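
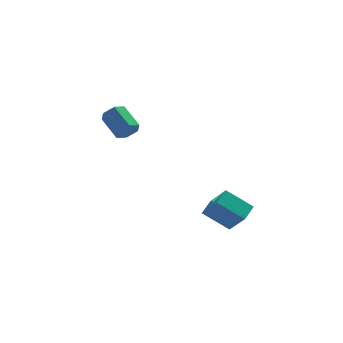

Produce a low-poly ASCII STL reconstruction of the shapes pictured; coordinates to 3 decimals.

solid 
facet normal 0.404 -0.773 -0.490
outer loop
vertex -0.656 2.329 3.848
vertex -1.279 2.277 3.416
vertex -0.7 2.719 3.196
endloop
endfacet
facet normal 0.913 0.374 0.162
outer loop
vertex -0.656 2.329 3.848
vertex -0.7 2.719 3.196
vertex -1.338 3.635 4.676
endloop
endfacet
facet normal 0.913 0.375 0.161
outer loop
vertex -1.338 3.635 4.676
vertex -0.7 2.719 3.196
vertex -1.383 4.024 4.025
endloop
endfacet
facet normal -0.404 0.773 0.490
outer loop
vertex -1.338 3.635 4.676
vertex -1.383 4.024 4.025
vertex -1.961 3.583 4.244
endloop
endfacet
facet normal 0.403 -0.772 -0.491
outer loop
vertex -0.7 2.719 3.196
vertex -1.279 2.277 3.416
vertex -1.324 2.667 2.765
endloop
endfacet
facet normal 0.404 0.632 -0.661
outer loop
vertex -0.7 2.719 3.196
vertex -1.324 2.667 2.765
vertex -1.383 4.024 4.025
endloop
endfacet
facet normal 0.406 0.631 -0.661
outer loop
vertex -1.383 4.024 4.025
vertex -1.324 2.667 2.765
vertex -2.006 3.972 3.593
endloop
endfacet
facet normal -0.404 0.773 0.490
outer loop
vertex -1.383 4.024 4.025
vertex -2.006 3.972 3.593
vertex -1.961 3.583 4.244
endloop
endfacet
facet normal 0.404 -0.772 -0.490
outer loop
vertex -1.324 2.667 2.765
vertex -1.279 2.277 3.416
vertex -1.902 2.225 2.984
endloop
endfacet
facet normal -0.508 0.256 -0.822
outer loop
vertex -1.324 2.667 2.765
vertex -1.902 2.225 2.984
vertex -2.006 3.972 3.593
endloop
endfacet
facet normal -0.507 0.257 -0.823
outer loop
vertex -2.006 3.972 3.593
vertex -1.902 2.225 2.984
vertex -2.584 3.531 3.812
endloop
endfacet
facet normal -0.404 0.773 0.490
outer loop
vertex -2.006 3.972 3.593
vertex -2.584 3.531 3.812
vertex -1.961 3.583 4.244
endloop
endfacet
facet normal 0.404 -0.773 -0.490
outer loop
vertex -1.902 2.225 2.984
vertex -1.279 2.277 3.416
vertex -1.857 1.836 3.635
endloop
endfacet
facet normal -0.913 -0.375 -0.161
outer loop
vertex -1.902 2.225 2.984
vertex -1.857 1.836 3.635
vertex -2.584 3.531 3.812
endloop
endfacet
facet normal -0.913 -0.375 -0.162
outer loop
vertex -2.584 3.531 3.812
vertex -1.857 1.836 3.635
vertex -2.54 3.141 4.464
endloop
endfacet
facet normal -0.404 0.773 0.490
outer loop
vertex -2.584 3.531 3.812
vertex -2.54 3.141 4.464
vertex -1.961 3.583 4.244
endloop
endfacet
facet normal 0.404 -0.773 -0.490
outer loop
vertex -1.857 1.836 3.635
vertex -1.279 2.277 3.416
vertex -1.234 1.888 4.067
endloop
endfacet
facet normal -0.405 -0.632 0.661
outer loop
vertex -1.857 1.836 3.635
vertex -1.234 1.888 4.067
vertex -2.54 3.141 4.464
endloop
endfacet
facet normal -0.404 -0.631 0.662
outer loop
vertex -2.54 3.141 4.464
vertex -1.234 1.888 4.067
vertex -1.916 3.193 4.895
endloop
endfacet
facet normal -0.403 0.772 0.491
outer loop
vertex -2.54 3.141 4.464
vertex -1.916 3.193 4.895
vertex -1.961 3.583 4.244
endloop
endfacet
facet normal 0.404 -0.773 -0.490
outer loop
vertex -1.234 1.888 4.067
vertex -1.279 2.277 3.416
vertex -0.656 2.329 3.848
endloop
endfacet
facet normal 0.507 -0.257 0.823
outer loop
vertex -1.234 1.888 4.067
vertex -0.656 2.329 3.848
vertex -1.916 3.193 4.895
endloop
endfacet
facet normal 0.508 -0.256 0.823
outer loop
vertex -1.916 3.193 4.895
vertex -0.656 2.329 3.848
vertex -1.338 3.635 4.676
endloop
endfacet
facet normal -0.404 0.772 0.490
outer loop
vertex -1.916 3.193 4.895
vertex -1.338 3.635 4.676
vertex -1.961 3.583 4.244
endloop
endfacet
facet normal -0.519 -0.791 -0.324
outer loop
vertex 4.016 -4.872 0.317
vertex 2.631 -4.391 1.361
vertex 3.368 -3.915 -0.984
endloop
endfacet
facet normal 0.770 -0.267 -0.580
outer loop
vertex 3.949 -3.029 -0.621
vertex 4.016 -4.872 0.317
vertex 3.368 -3.915 -0.984
endloop
endfacet
facet normal -0.519 -0.791 -0.324
outer loop
vertex 3.368 -3.915 -0.984
vertex 2.631 -4.391 1.361
vertex 1.983 -3.433 0.06
endloop
endfacet
facet normal -0.372 0.550 -0.748
outer loop
vertex 1.983 -3.433 0.06
vertex 3.949 -3.029 -0.621
vertex 3.368 -3.915 -0.984
endloop
endfacet
facet normal 0.372 -0.550 0.747
outer loop
vertex 4.016 -4.872 0.317
vertex 3.212 -3.505 1.724
vertex 2.631 -4.391 1.361
endloop
endfacet
facet normal 0.769 -0.267 -0.580
outer loop
vertex 4.597 -3.987 0.68
vertex 4.016 -4.872 0.317
vertex 3.949 -3.029 -0.621
endloop
endfacet
facet normal 0.372 -0.551 0.747
outer loop
vertex 4.597 -3.987 0.68
vertex 3.212 -3.505 1.724
vertex 4.016 -4.872 0.317
endloop
endfacet
facet normal -0.770 0.267 0.580
outer loop
vertex 2.631 -4.391 1.361
vertex 3.212 -3.505 1.724
vertex 1.983 -3.433 0.06
endloop
endfacet
facet normal -0.372 0.551 -0.747
outer loop
vertex 2.564 -2.548 0.423
vertex 3.949 -3.029 -0.621
vertex 1.983 -3.433 0.06
endloop
endfacet
facet normal -0.770 0.267 0.580
outer loop
vertex 1.983 -3.433 0.06
vertex 3.212 -3.505 1.724
vertex 2.564 -2.548 0.423
endloop
endfacet
facet normal 0.519 0.791 0.324
outer loop
vertex 2.564 -2.548 0.423
vertex 4.597 -3.987 0.68
vertex 3.949 -3.029 -0.621
endloop
endfacet
facet normal 0.519 0.791 0.323
outer loop
vertex 3.212 -3.505 1.724
vertex 4.597 -3.987 0.68
vertex 2.564 -2.548 0.423
endloop
endfacet

endsolid


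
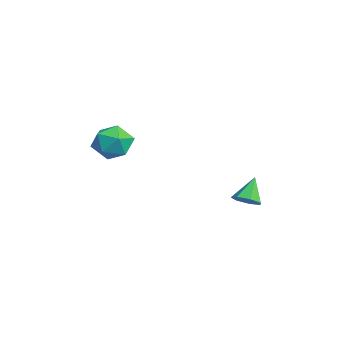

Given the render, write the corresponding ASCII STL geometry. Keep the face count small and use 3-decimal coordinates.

solid 
facet normal 0.464 -0.385 -0.798
outer loop
vertex 0.61 3.991 -4.057
vertex 0.026 3.361 -4.093
vertex 0.008 4.131 -4.475
endloop
endfacet
facet normal 0.141 0.982 0.125
outer loop
vertex 0.61 3.991 -4.057
vertex 0.008 4.131 -4.475
vertex -0.766 4.019 -2.727
endloop
endfacet
facet normal 0.462 -0.385 -0.799
outer loop
vertex 0.008 4.131 -4.475
vertex 0.026 3.361 -4.093
vertex -0.581 3.692 -4.604
endloop
endfacet
facet normal -0.558 0.806 -0.195
outer loop
vertex 0.008 4.131 -4.475
vertex -0.581 3.692 -4.604
vertex -0.766 4.019 -2.727
endloop
endfacet
facet normal 0.463 -0.384 -0.799
outer loop
vertex -0.581 3.692 -4.604
vertex 0.026 3.361 -4.093
vertex -0.713 3.003 -4.349
endloop
endfacet
facet normal -0.982 0.143 -0.122
outer loop
vertex -0.581 3.692 -4.604
vertex -0.713 3.003 -4.349
vertex -0.766 4.019 -2.727
endloop
endfacet
facet normal 0.463 -0.385 -0.798
outer loop
vertex -0.713 3.003 -4.349
vertex 0.026 3.361 -4.093
vertex -0.288 2.584 -3.9
endloop
endfacet
facet normal -0.810 -0.509 0.292
outer loop
vertex -0.713 3.003 -4.349
vertex -0.288 2.584 -3.9
vertex -0.766 4.019 -2.727
endloop
endfacet
facet normal 0.463 -0.385 -0.798
outer loop
vertex -0.288 2.584 -3.9
vertex 0.026 3.361 -4.093
vertex 0.373 2.75 -3.597
endloop
endfacet
facet normal -0.171 -0.657 0.734
outer loop
vertex -0.288 2.584 -3.9
vertex 0.373 2.75 -3.597
vertex -0.766 4.019 -2.727
endloop
endfacet
facet normal 0.463 -0.385 -0.798
outer loop
vertex 0.373 2.75 -3.597
vertex 0.026 3.361 -4.093
vertex 0.773 3.376 -3.667
endloop
endfacet
facet normal 0.452 -0.191 0.871
outer loop
vertex 0.373 2.75 -3.597
vertex 0.773 3.376 -3.667
vertex -0.766 4.019 -2.727
endloop
endfacet
facet normal 0.463 -0.384 -0.799
outer loop
vertex 0.773 3.376 -3.667
vertex 0.026 3.361 -4.093
vertex 0.61 3.991 -4.057
endloop
endfacet
facet normal 0.592 0.538 0.601
outer loop
vertex 0.773 3.376 -3.667
vertex 0.61 3.991 -4.057
vertex -0.766 4.019 -2.727
endloop
endfacet
facet normal -0.273 0.748 0.605
outer loop
vertex -2.144 -2.895 0.585
vertex -1.345 -3.316 1.467
vertex -0.953 -2.479 0.608
endloop
endfacet
facet normal -0.327 0.942 -0.080
outer loop
vertex -2.144 -2.895 0.585
vertex -0.953 -2.479 0.608
vertex -1.501 -2.763 -0.493
endloop
endfacet
facet normal -0.775 0.488 -0.402
outer loop
vertex -2.144 -2.895 0.585
vertex -1.501 -2.763 -0.493
vertex -2.232 -3.776 -0.314
endloop
endfacet
facet normal -0.996 0.014 0.084
outer loop
vertex -2.144 -2.895 0.585
vertex -2.232 -3.776 -0.314
vertex -2.135 -4.117 0.897
endloop
endfacet
facet normal -0.687 0.175 0.706
outer loop
vertex -2.144 -2.895 0.585
vertex -2.135 -4.117 0.897
vertex -1.345 -3.316 1.467
endloop
endfacet
facet normal 0.316 0.869 -0.381
outer loop
vertex -1.501 -2.763 -0.493
vertex -0.953 -2.479 0.608
vertex -0.305 -3.103 -0.277
endloop
endfacet
facet normal 0.403 0.557 0.726
outer loop
vertex -0.953 -2.479 0.608
vertex -1.345 -3.316 1.467
vertex -0.208 -3.444 0.934
endloop
endfacet
facet normal -0.266 -0.371 0.890
outer loop
vertex -1.345 -3.316 1.467
vertex -2.135 -4.117 0.897
vertex -0.939 -4.457 1.113
endloop
endfacet
facet normal -0.767 -0.631 -0.116
outer loop
vertex -2.135 -4.117 0.897
vertex -2.232 -3.776 -0.314
vertex -1.487 -4.741 0.012
endloop
endfacet
facet normal -0.408 0.135 -0.903
outer loop
vertex -2.232 -3.776 -0.314
vertex -1.501 -2.763 -0.493
vertex -1.095 -3.904 -0.847
endloop
endfacet
facet normal 0.996 -0.014 -0.084
outer loop
vertex -0.296 -4.325 0.035
vertex -0.305 -3.103 -0.277
vertex -0.208 -3.444 0.934
endloop
endfacet
facet normal 0.775 -0.488 0.402
outer loop
vertex -0.296 -4.325 0.035
vertex -0.208 -3.444 0.934
vertex -0.939 -4.457 1.113
endloop
endfacet
facet normal 0.327 -0.942 0.080
outer loop
vertex -0.296 -4.325 0.035
vertex -0.939 -4.457 1.113
vertex -1.487 -4.741 0.012
endloop
endfacet
facet normal 0.273 -0.748 -0.605
outer loop
vertex -0.296 -4.325 0.035
vertex -1.487 -4.741 0.012
vertex -1.095 -3.904 -0.847
endloop
endfacet
facet normal 0.687 -0.175 -0.706
outer loop
vertex -0.296 -4.325 0.035
vertex -1.095 -3.904 -0.847
vertex -0.305 -3.103 -0.277
endloop
endfacet
facet normal 0.767 0.631 0.116
outer loop
vertex -0.208 -3.444 0.934
vertex -0.305 -3.103 -0.277
vertex -0.953 -2.479 0.608
endloop
endfacet
facet normal 0.408 -0.135 0.903
outer loop
vertex -0.939 -4.457 1.113
vertex -0.208 -3.444 0.934
vertex -1.345 -3.316 1.467
endloop
endfacet
facet normal -0.316 -0.869 0.381
outer loop
vertex -1.487 -4.741 0.012
vertex -0.939 -4.457 1.113
vertex -2.135 -4.117 0.897
endloop
endfacet
facet normal -0.403 -0.557 -0.726
outer loop
vertex -1.095 -3.904 -0.847
vertex -1.487 -4.741 0.012
vertex -2.232 -3.776 -0.314
endloop
endfacet
facet normal 0.266 0.371 -0.890
outer loop
vertex -0.305 -3.103 -0.277
vertex -1.095 -3.904 -0.847
vertex -1.501 -2.763 -0.493
endloop
endfacet

endsolid


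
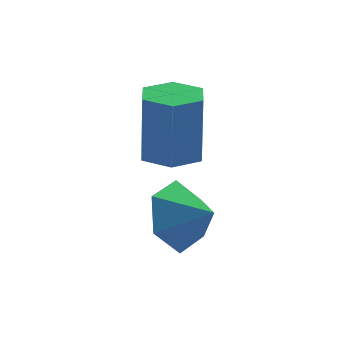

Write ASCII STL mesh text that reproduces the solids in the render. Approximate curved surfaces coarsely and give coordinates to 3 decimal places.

solid 
facet normal -0.746 0.517 -0.420
outer loop
vertex 0.764 0.69 -0.401
vertex 0.13 0.474 0.459
vertex 0.753 1.368 0.452
endloop
endfacet
facet normal 0.991 0.110 -0.074
outer loop
vertex 0.764 0.69 -0.401
vertex 0.753 1.368 0.452
vertex 0.95 -0.094 0.921
endloop
endfacet
facet normal -0.746 0.516 -0.421
outer loop
vertex 0.753 1.368 0.452
vertex 0.13 0.474 0.459
vertex 0.118 1.153 1.312
endloop
endfacet
facet normal 0.732 0.296 0.614
outer loop
vertex 0.753 1.368 0.452
vertex 0.118 1.153 1.312
vertex 0.95 -0.094 0.921
endloop
endfacet
facet normal -0.746 0.515 -0.421
outer loop
vertex 0.118 1.153 1.312
vertex 0.13 0.474 0.459
vertex -0.504 0.258 1.319
endloop
endfacet
facet normal 0.227 -0.150 0.962
outer loop
vertex 0.118 1.153 1.312
vertex -0.504 0.258 1.319
vertex 0.95 -0.094 0.921
endloop
endfacet
facet normal -0.746 0.517 -0.420
outer loop
vertex -0.504 0.258 1.319
vertex 0.13 0.474 0.459
vertex -0.493 -0.42 0.466
endloop
endfacet
facet normal -0.019 -0.783 0.622
outer loop
vertex -0.504 0.258 1.319
vertex -0.493 -0.42 0.466
vertex 0.95 -0.094 0.921
endloop
endfacet
facet normal -0.746 0.516 -0.421
outer loop
vertex -0.493 -0.42 0.466
vertex 0.13 0.474 0.459
vertex 0.141 -0.205 -0.394
endloop
endfacet
facet normal 0.240 -0.969 -0.066
outer loop
vertex -0.493 -0.42 0.466
vertex 0.141 -0.205 -0.394
vertex 0.95 -0.094 0.921
endloop
endfacet
facet normal -0.746 0.516 -0.420
outer loop
vertex 0.141 -0.205 -0.394
vertex 0.13 0.474 0.459
vertex 0.764 0.69 -0.401
endloop
endfacet
facet normal 0.745 -0.522 -0.414
outer loop
vertex 0.141 -0.205 -0.394
vertex 0.764 0.69 -0.401
vertex 0.95 -0.094 0.921
endloop
endfacet
facet normal -0.015 -0.030 -0.999
outer loop
vertex 0.832 2.732 1.513
vertex 0.074 2.35 1.536
vertex 0.121 3.198 1.51
endloop
endfacet
facet normal 0.548 0.836 -0.033
outer loop
vertex 0.832 2.732 1.513
vertex 0.121 3.198 1.51
vertex 0.865 2.793 3.601
endloop
endfacet
facet normal 0.548 0.836 -0.033
outer loop
vertex 0.865 2.793 3.601
vertex 0.121 3.198 1.51
vertex 0.154 3.259 3.599
endloop
endfacet
facet normal 0.016 0.029 0.999
outer loop
vertex 0.865 2.793 3.601
vertex 0.154 3.259 3.599
vertex 0.106 2.41 3.624
endloop
endfacet
facet normal -0.015 -0.030 -0.999
outer loop
vertex 0.121 3.198 1.51
vertex 0.074 2.35 1.536
vertex -0.637 2.815 1.533
endloop
endfacet
facet normal -0.451 0.892 -0.019
outer loop
vertex 0.121 3.198 1.51
vertex -0.637 2.815 1.533
vertex 0.154 3.259 3.599
endloop
endfacet
facet normal -0.451 0.892 -0.019
outer loop
vertex 0.154 3.259 3.599
vertex -0.637 2.815 1.533
vertex -0.605 2.876 3.622
endloop
endfacet
facet normal 0.016 0.029 0.999
outer loop
vertex 0.154 3.259 3.599
vertex -0.605 2.876 3.622
vertex 0.106 2.41 3.624
endloop
endfacet
facet normal -0.015 -0.030 -0.999
outer loop
vertex -0.637 2.815 1.533
vertex 0.074 2.35 1.536
vertex -0.685 1.967 1.559
endloop
endfacet
facet normal -0.998 0.057 0.014
outer loop
vertex -0.637 2.815 1.533
vertex -0.685 1.967 1.559
vertex -0.605 2.876 3.622
endloop
endfacet
facet normal -0.998 0.056 0.014
outer loop
vertex -0.605 2.876 3.622
vertex -0.685 1.967 1.559
vertex -0.652 2.028 3.647
endloop
endfacet
facet normal 0.016 0.029 0.999
outer loop
vertex -0.605 2.876 3.622
vertex -0.652 2.028 3.647
vertex 0.106 2.41 3.624
endloop
endfacet
facet normal -0.016 -0.029 -0.999
outer loop
vertex -0.685 1.967 1.559
vertex 0.074 2.35 1.536
vertex 0.026 1.501 1.561
endloop
endfacet
facet normal -0.548 -0.836 0.033
outer loop
vertex -0.685 1.967 1.559
vertex 0.026 1.501 1.561
vertex -0.652 2.028 3.647
endloop
endfacet
facet normal -0.548 -0.836 0.033
outer loop
vertex -0.652 2.028 3.647
vertex 0.026 1.501 1.561
vertex 0.059 1.562 3.65
endloop
endfacet
facet normal 0.015 0.030 0.999
outer loop
vertex -0.652 2.028 3.647
vertex 0.059 1.562 3.65
vertex 0.106 2.41 3.624
endloop
endfacet
facet normal -0.016 -0.029 -0.999
outer loop
vertex 0.026 1.501 1.561
vertex 0.074 2.35 1.536
vertex 0.785 1.884 1.538
endloop
endfacet
facet normal 0.451 -0.892 0.019
outer loop
vertex 0.026 1.501 1.561
vertex 0.785 1.884 1.538
vertex 0.059 1.562 3.65
endloop
endfacet
facet normal 0.451 -0.892 0.019
outer loop
vertex 0.059 1.562 3.65
vertex 0.785 1.884 1.538
vertex 0.817 1.945 3.627
endloop
endfacet
facet normal 0.015 0.030 0.999
outer loop
vertex 0.059 1.562 3.65
vertex 0.817 1.945 3.627
vertex 0.106 2.41 3.624
endloop
endfacet
facet normal -0.016 -0.029 -0.999
outer loop
vertex 0.785 1.884 1.538
vertex 0.074 2.35 1.536
vertex 0.832 2.732 1.513
endloop
endfacet
facet normal 0.998 -0.056 -0.014
outer loop
vertex 0.785 1.884 1.538
vertex 0.832 2.732 1.513
vertex 0.817 1.945 3.627
endloop
endfacet
facet normal 0.998 -0.057 -0.014
outer loop
vertex 0.817 1.945 3.627
vertex 0.832 2.732 1.513
vertex 0.865 2.793 3.601
endloop
endfacet
facet normal 0.015 0.030 0.999
outer loop
vertex 0.817 1.945 3.627
vertex 0.865 2.793 3.601
vertex 0.106 2.41 3.624
endloop
endfacet

endsolid


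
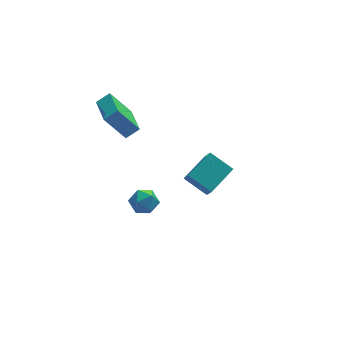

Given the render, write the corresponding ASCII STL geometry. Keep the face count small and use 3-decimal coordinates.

solid 
facet normal -0.825 -0.079 -0.559
outer loop
vertex -3.881 2.82 3.405
vertex -3.865 4.965 3.079
vertex -2.724 2.558 1.733
endloop
endfacet
facet normal -0.007 -0.989 0.150
outer loop
vertex -1.915 2.635 2.281
vertex -3.881 2.82 3.405
vertex -2.724 2.558 1.733
endloop
endfacet
facet normal -0.825 -0.079 -0.559
outer loop
vertex -2.724 2.558 1.733
vertex -3.865 4.965 3.079
vertex -2.708 4.703 1.407
endloop
endfacet
facet normal 0.565 -0.128 -0.815
outer loop
vertex -2.708 4.703 1.407
vertex -1.915 2.635 2.281
vertex -2.724 2.558 1.733
endloop
endfacet
facet normal -0.565 0.128 0.815
outer loop
vertex -3.881 2.82 3.405
vertex -3.056 5.042 3.627
vertex -3.865 4.965 3.079
endloop
endfacet
facet normal -0.007 -0.989 0.150
outer loop
vertex -3.072 2.897 3.953
vertex -3.881 2.82 3.405
vertex -1.915 2.635 2.281
endloop
endfacet
facet normal -0.565 0.128 0.815
outer loop
vertex -3.072 2.897 3.953
vertex -3.056 5.042 3.627
vertex -3.881 2.82 3.405
endloop
endfacet
facet normal 0.007 0.989 -0.150
outer loop
vertex -3.865 4.965 3.079
vertex -3.056 5.042 3.627
vertex -2.708 4.703 1.407
endloop
endfacet
facet normal 0.565 -0.128 -0.815
outer loop
vertex -1.899 4.78 1.955
vertex -1.915 2.635 2.281
vertex -2.708 4.703 1.407
endloop
endfacet
facet normal 0.007 0.989 -0.150
outer loop
vertex -2.708 4.703 1.407
vertex -3.056 5.042 3.627
vertex -1.899 4.78 1.955
endloop
endfacet
facet normal 0.825 0.079 0.559
outer loop
vertex -1.899 4.78 1.955
vertex -3.072 2.897 3.953
vertex -1.915 2.635 2.281
endloop
endfacet
facet normal 0.825 0.079 0.559
outer loop
vertex -3.056 5.042 3.627
vertex -3.072 2.897 3.953
vertex -1.899 4.78 1.955
endloop
endfacet
facet normal -0.174 -0.190 0.966
outer loop
vertex -3.307 -2.977 2.459
vertex -3.548 -3.801 2.254
vertex -2.704 -3.622 2.441
endloop
endfacet
facet normal 0.343 0.296 0.892
outer loop
vertex -3.307 -2.977 2.459
vertex -2.704 -3.622 2.441
vertex -2.512 -2.829 2.104
endloop
endfacet
facet normal 0.077 0.847 0.526
outer loop
vertex -3.307 -2.977 2.459
vertex -2.512 -2.829 2.104
vertex -3.237 -2.517 1.708
endloop
endfacet
facet normal -0.605 0.703 0.374
outer loop
vertex -3.307 -2.977 2.459
vertex -3.237 -2.517 1.708
vertex -3.878 -3.118 1.801
endloop
endfacet
facet normal -0.760 0.062 0.647
outer loop
vertex -3.307 -2.977 2.459
vertex -3.878 -3.118 1.801
vertex -3.548 -3.801 2.254
endloop
endfacet
facet normal 0.865 0.004 0.502
outer loop
vertex -2.512 -2.829 2.104
vertex -2.704 -3.622 2.441
vertex -2.262 -3.562 1.679
endloop
endfacet
facet normal 0.028 -0.781 0.624
outer loop
vertex -2.704 -3.622 2.441
vertex -3.548 -3.801 2.254
vertex -2.903 -4.163 1.772
endloop
endfacet
facet normal -0.921 -0.375 0.105
outer loop
vertex -3.548 -3.801 2.254
vertex -3.878 -3.118 1.801
vertex -3.628 -3.851 1.376
endloop
endfacet
facet normal -0.670 0.662 -0.336
outer loop
vertex -3.878 -3.118 1.801
vertex -3.237 -2.517 1.708
vertex -3.436 -3.058 1.039
endloop
endfacet
facet normal 0.435 0.896 -0.091
outer loop
vertex -3.237 -2.517 1.708
vertex -2.512 -2.829 2.104
vertex -2.592 -2.879 1.226
endloop
endfacet
facet normal 0.605 -0.703 -0.374
outer loop
vertex -2.833 -3.703 1.021
vertex -2.262 -3.562 1.679
vertex -2.903 -4.163 1.772
endloop
endfacet
facet normal -0.077 -0.847 -0.526
outer loop
vertex -2.833 -3.703 1.021
vertex -2.903 -4.163 1.772
vertex -3.628 -3.851 1.376
endloop
endfacet
facet normal -0.343 -0.296 -0.892
outer loop
vertex -2.833 -3.703 1.021
vertex -3.628 -3.851 1.376
vertex -3.436 -3.058 1.039
endloop
endfacet
facet normal 0.174 0.190 -0.966
outer loop
vertex -2.833 -3.703 1.021
vertex -3.436 -3.058 1.039
vertex -2.592 -2.879 1.226
endloop
endfacet
facet normal 0.760 -0.062 -0.647
outer loop
vertex -2.833 -3.703 1.021
vertex -2.592 -2.879 1.226
vertex -2.262 -3.562 1.679
endloop
endfacet
facet normal 0.670 -0.662 0.336
outer loop
vertex -2.903 -4.163 1.772
vertex -2.262 -3.562 1.679
vertex -2.704 -3.622 2.441
endloop
endfacet
facet normal -0.435 -0.896 0.091
outer loop
vertex -3.628 -3.851 1.376
vertex -2.903 -4.163 1.772
vertex -3.548 -3.801 2.254
endloop
endfacet
facet normal -0.865 -0.004 -0.502
outer loop
vertex -3.436 -3.058 1.039
vertex -3.628 -3.851 1.376
vertex -3.878 -3.118 1.801
endloop
endfacet
facet normal -0.028 0.781 -0.624
outer loop
vertex -2.592 -2.879 1.226
vertex -3.436 -3.058 1.039
vertex -3.237 -2.517 1.708
endloop
endfacet
facet normal 0.921 0.375 -0.105
outer loop
vertex -2.262 -3.562 1.679
vertex -2.592 -2.879 1.226
vertex -2.512 -2.829 2.104
endloop
endfacet
facet normal -0.764 -0.536 -0.359
outer loop
vertex 1.556 0.103 -1.879
vertex 0.47 1.09 -1.041
vertex 1.487 0.847 -2.844
endloop
endfacet
facet normal 0.643 -0.584 -0.496
outer loop
vertex 3.03 1.93 -2.119
vertex 1.556 0.103 -1.879
vertex 1.487 0.847 -2.844
endloop
endfacet
facet normal -0.764 -0.536 -0.359
outer loop
vertex 1.487 0.847 -2.844
vertex 0.47 1.09 -1.041
vertex 0.401 1.834 -2.006
endloop
endfacet
facet normal -0.056 0.610 -0.791
outer loop
vertex 0.401 1.834 -2.006
vertex 3.03 1.93 -2.119
vertex 1.487 0.847 -2.844
endloop
endfacet
facet normal 0.056 -0.610 0.791
outer loop
vertex 1.556 0.103 -1.879
vertex 2.013 2.173 -0.316
vertex 0.47 1.09 -1.041
endloop
endfacet
facet normal 0.643 -0.584 -0.496
outer loop
vertex 3.099 1.186 -1.154
vertex 1.556 0.103 -1.879
vertex 3.03 1.93 -2.119
endloop
endfacet
facet normal 0.056 -0.610 0.791
outer loop
vertex 3.099 1.186 -1.154
vertex 2.013 2.173 -0.316
vertex 1.556 0.103 -1.879
endloop
endfacet
facet normal -0.643 0.584 0.496
outer loop
vertex 0.47 1.09 -1.041
vertex 2.013 2.173 -0.316
vertex 0.401 1.834 -2.006
endloop
endfacet
facet normal -0.056 0.610 -0.791
outer loop
vertex 1.944 2.917 -1.281
vertex 3.03 1.93 -2.119
vertex 0.401 1.834 -2.006
endloop
endfacet
facet normal -0.643 0.584 0.496
outer loop
vertex 0.401 1.834 -2.006
vertex 2.013 2.173 -0.316
vertex 1.944 2.917 -1.281
endloop
endfacet
facet normal 0.764 0.536 0.359
outer loop
vertex 1.944 2.917 -1.281
vertex 3.099 1.186 -1.154
vertex 3.03 1.93 -2.119
endloop
endfacet
facet normal 0.764 0.536 0.359
outer loop
vertex 2.013 2.173 -0.316
vertex 3.099 1.186 -1.154
vertex 1.944 2.917 -1.281
endloop
endfacet

endsolid


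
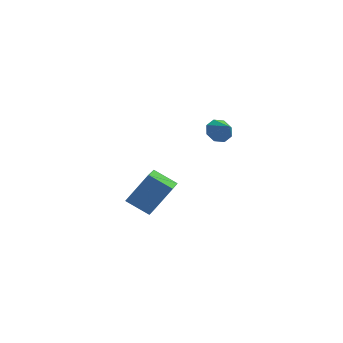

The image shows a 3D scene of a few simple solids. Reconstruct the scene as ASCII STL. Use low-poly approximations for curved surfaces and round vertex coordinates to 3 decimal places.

solid 
facet normal -0.257 0.727 -0.637
outer loop
vertex 1.58 -1.434 3.595
vertex 0.95 -1.663 3.588
vertex 1.288 -1.219 3.958
endloop
endfacet
facet normal 0.800 0.085 0.593
outer loop
vertex 1.58 -1.434 3.595
vertex 1.288 -1.219 3.958
vertex 1.21 -2.397 4.232
endloop
endfacet
facet normal -0.258 0.727 -0.636
outer loop
vertex 1.288 -1.219 3.958
vertex 0.95 -1.663 3.588
vertex 0.799 -1.264 4.105
endloop
endfacet
facet normal 0.265 0.202 0.943
outer loop
vertex 1.288 -1.219 3.958
vertex 0.799 -1.264 4.105
vertex 1.21 -2.397 4.232
endloop
endfacet
facet normal -0.258 0.727 -0.636
outer loop
vertex 0.799 -1.264 4.105
vertex 0.95 -1.663 3.588
vertex 0.398 -1.543 3.949
endloop
endfacet
facet normal -0.349 -0.022 0.937
outer loop
vertex 0.799 -1.264 4.105
vertex 0.398 -1.543 3.949
vertex 1.21 -2.397 4.232
endloop
endfacet
facet normal -0.258 0.727 -0.636
outer loop
vertex 0.398 -1.543 3.949
vertex 0.95 -1.663 3.588
vertex 0.32 -1.892 3.582
endloop
endfacet
facet normal -0.679 -0.455 0.577
outer loop
vertex 0.398 -1.543 3.949
vertex 0.32 -1.892 3.582
vertex 1.21 -2.397 4.232
endloop
endfacet
facet normal -0.258 0.726 -0.637
outer loop
vertex 0.32 -1.892 3.582
vertex 0.95 -1.663 3.588
vertex 0.611 -2.108 3.218
endloop
endfacet
facet normal -0.533 -0.843 0.074
outer loop
vertex 0.32 -1.892 3.582
vertex 0.611 -2.108 3.218
vertex 1.21 -2.397 4.232
endloop
endfacet
facet normal -0.257 0.726 -0.638
outer loop
vertex 0.611 -2.108 3.218
vertex 0.95 -1.663 3.588
vertex 1.101 -2.063 3.072
endloop
endfacet
facet normal 0.006 -0.961 -0.277
outer loop
vertex 0.611 -2.108 3.218
vertex 1.101 -2.063 3.072
vertex 1.21 -2.397 4.232
endloop
endfacet
facet normal -0.257 0.726 -0.638
outer loop
vertex 1.101 -2.063 3.072
vertex 0.95 -1.663 3.588
vertex 1.502 -1.784 3.228
endloop
endfacet
facet normal 0.619 -0.738 -0.271
outer loop
vertex 1.101 -2.063 3.072
vertex 1.502 -1.784 3.228
vertex 1.21 -2.397 4.232
endloop
endfacet
facet normal -0.257 0.726 -0.638
outer loop
vertex 1.502 -1.784 3.228
vertex 0.95 -1.663 3.588
vertex 1.58 -1.434 3.595
endloop
endfacet
facet normal 0.948 -0.305 0.089
outer loop
vertex 1.502 -1.784 3.228
vertex 1.58 -1.434 3.595
vertex 1.21 -2.397 4.232
endloop
endfacet
facet normal -0.723 0.483 0.493
outer loop
vertex -1.632 1.376 -0.715
vertex -1.078 2.73 -1.228
vertex -2.76 1.257 -2.252
endloop
endfacet
facet normal -0.358 -0.873 0.331
outer loop
vertex -1.762 0.59 -2.932
vertex -1.632 1.376 -0.715
vertex -2.76 1.257 -2.252
endloop
endfacet
facet normal -0.723 0.483 0.493
outer loop
vertex -2.76 1.257 -2.252
vertex -1.078 2.73 -1.228
vertex -2.206 2.61 -2.764
endloop
endfacet
facet normal -0.590 -0.063 -0.805
outer loop
vertex -2.206 2.61 -2.764
vertex -1.762 0.59 -2.932
vertex -2.76 1.257 -2.252
endloop
endfacet
facet normal 0.590 0.063 0.805
outer loop
vertex -1.632 1.376 -0.715
vertex -0.08 2.063 -1.908
vertex -1.078 2.73 -1.228
endloop
endfacet
facet normal -0.357 -0.874 0.331
outer loop
vertex -0.634 0.71 -1.396
vertex -1.632 1.376 -0.715
vertex -1.762 0.59 -2.932
endloop
endfacet
facet normal 0.591 0.063 0.804
outer loop
vertex -0.634 0.71 -1.396
vertex -0.08 2.063 -1.908
vertex -1.632 1.376 -0.715
endloop
endfacet
facet normal 0.358 0.873 -0.331
outer loop
vertex -1.078 2.73 -1.228
vertex -0.08 2.063 -1.908
vertex -2.206 2.61 -2.764
endloop
endfacet
facet normal -0.591 -0.063 -0.804
outer loop
vertex -1.208 1.944 -3.445
vertex -1.762 0.59 -2.932
vertex -2.206 2.61 -2.764
endloop
endfacet
facet normal 0.358 0.874 -0.330
outer loop
vertex -2.206 2.61 -2.764
vertex -0.08 2.063 -1.908
vertex -1.208 1.944 -3.445
endloop
endfacet
facet normal 0.723 -0.483 -0.493
outer loop
vertex -1.208 1.944 -3.445
vertex -0.634 0.71 -1.396
vertex -1.762 0.59 -2.932
endloop
endfacet
facet normal 0.723 -0.483 -0.493
outer loop
vertex -0.08 2.063 -1.908
vertex -0.634 0.71 -1.396
vertex -1.208 1.944 -3.445
endloop
endfacet

endsolid


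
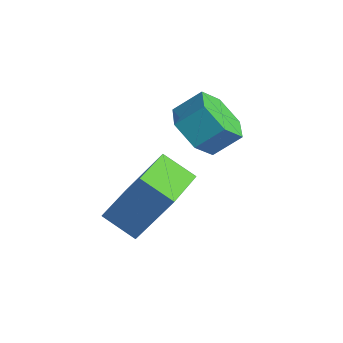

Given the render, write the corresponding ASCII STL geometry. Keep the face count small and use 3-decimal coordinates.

solid 
facet normal -0.352 -0.679 -0.645
outer loop
vertex -0.969 -0.199 2.456
vertex -1.729 -0.394 3.076
vertex -1.822 0.317 2.378
endloop
endfacet
facet normal 0.385 0.522 -0.761
outer loop
vertex -0.969 -0.199 2.456
vertex -1.822 0.317 2.378
vertex -0.571 0.569 3.184
endloop
endfacet
facet normal 0.385 0.523 -0.761
outer loop
vertex -0.571 0.569 3.184
vertex -1.822 0.317 2.378
vertex -1.425 1.084 3.106
endloop
endfacet
facet normal 0.351 0.680 0.644
outer loop
vertex -0.571 0.569 3.184
vertex -1.425 1.084 3.106
vertex -1.331 0.374 3.804
endloop
endfacet
facet normal -0.352 -0.679 -0.644
outer loop
vertex -1.822 0.317 2.378
vertex -1.729 -0.394 3.076
vertex -2.582 0.122 2.999
endloop
endfacet
facet normal -0.547 0.708 -0.447
outer loop
vertex -1.822 0.317 2.378
vertex -2.582 0.122 2.999
vertex -1.425 1.084 3.106
endloop
endfacet
facet normal -0.547 0.708 -0.447
outer loop
vertex -1.425 1.084 3.106
vertex -2.582 0.122 2.999
vertex -2.185 0.889 3.727
endloop
endfacet
facet normal 0.352 0.680 0.644
outer loop
vertex -1.425 1.084 3.106
vertex -2.185 0.889 3.727
vertex -1.331 0.374 3.804
endloop
endfacet
facet normal -0.352 -0.678 -0.645
outer loop
vertex -2.582 0.122 2.999
vertex -1.729 -0.394 3.076
vertex -2.489 -0.589 3.696
endloop
endfacet
facet normal -0.932 0.185 0.313
outer loop
vertex -2.582 0.122 2.999
vertex -2.489 -0.589 3.696
vertex -2.185 0.889 3.727
endloop
endfacet
facet normal -0.931 0.185 0.314
outer loop
vertex -2.185 0.889 3.727
vertex -2.489 -0.589 3.696
vertex -2.091 0.179 4.424
endloop
endfacet
facet normal 0.351 0.679 0.644
outer loop
vertex -2.185 0.889 3.727
vertex -2.091 0.179 4.424
vertex -1.331 0.374 3.804
endloop
endfacet
facet normal -0.351 -0.680 -0.644
outer loop
vertex -2.489 -0.589 3.696
vertex -1.729 -0.394 3.076
vertex -1.635 -1.104 3.774
endloop
endfacet
facet normal -0.384 -0.522 0.761
outer loop
vertex -2.489 -0.589 3.696
vertex -1.635 -1.104 3.774
vertex -2.091 0.179 4.424
endloop
endfacet
facet normal -0.386 -0.522 0.761
outer loop
vertex -2.091 0.179 4.424
vertex -1.635 -1.104 3.774
vertex -1.238 -0.337 4.502
endloop
endfacet
facet normal 0.352 0.679 0.645
outer loop
vertex -2.091 0.179 4.424
vertex -1.238 -0.337 4.502
vertex -1.331 0.374 3.804
endloop
endfacet
facet normal -0.352 -0.680 -0.644
outer loop
vertex -1.635 -1.104 3.774
vertex -1.729 -0.394 3.076
vertex -0.875 -0.909 3.153
endloop
endfacet
facet normal 0.547 -0.708 0.447
outer loop
vertex -1.635 -1.104 3.774
vertex -0.875 -0.909 3.153
vertex -1.238 -0.337 4.502
endloop
endfacet
facet normal 0.547 -0.708 0.447
outer loop
vertex -1.238 -0.337 4.502
vertex -0.875 -0.909 3.153
vertex -0.478 -0.142 3.881
endloop
endfacet
facet normal 0.352 0.679 0.644
outer loop
vertex -1.238 -0.337 4.502
vertex -0.478 -0.142 3.881
vertex -1.331 0.374 3.804
endloop
endfacet
facet normal -0.351 -0.679 -0.644
outer loop
vertex -0.875 -0.909 3.153
vertex -1.729 -0.394 3.076
vertex -0.969 -0.199 2.456
endloop
endfacet
facet normal 0.931 -0.185 -0.314
outer loop
vertex -0.875 -0.909 3.153
vertex -0.969 -0.199 2.456
vertex -0.478 -0.142 3.881
endloop
endfacet
facet normal 0.931 -0.185 -0.313
outer loop
vertex -0.478 -0.142 3.881
vertex -0.969 -0.199 2.456
vertex -0.571 0.569 3.184
endloop
endfacet
facet normal 0.352 0.678 0.645
outer loop
vertex -0.478 -0.142 3.881
vertex -0.571 0.569 3.184
vertex -1.331 0.374 3.804
endloop
endfacet
facet normal -0.584 0.793 -0.175
outer loop
vertex -1.856 -1.355 2.435
vertex -0.921 -0.809 1.791
vertex -2.531 -2.233 0.71
endloop
endfacet
facet normal -0.742 -0.434 0.511
outer loop
vertex -1.399 -3.771 1.049
vertex -1.856 -1.355 2.435
vertex -2.531 -2.233 0.71
endloop
endfacet
facet normal -0.584 0.793 -0.175
outer loop
vertex -2.531 -2.233 0.71
vertex -0.921 -0.809 1.791
vertex -1.596 -1.687 0.066
endloop
endfacet
facet normal -0.330 -0.428 -0.841
outer loop
vertex -1.596 -1.687 0.066
vertex -1.399 -3.771 1.049
vertex -2.531 -2.233 0.71
endloop
endfacet
facet normal 0.330 0.428 0.841
outer loop
vertex -1.856 -1.355 2.435
vertex 0.211 -2.347 2.13
vertex -0.921 -0.809 1.791
endloop
endfacet
facet normal -0.742 -0.434 0.511
outer loop
vertex -0.724 -2.893 2.774
vertex -1.856 -1.355 2.435
vertex -1.399 -3.771 1.049
endloop
endfacet
facet normal 0.330 0.428 0.841
outer loop
vertex -0.724 -2.893 2.774
vertex 0.211 -2.347 2.13
vertex -1.856 -1.355 2.435
endloop
endfacet
facet normal 0.742 0.434 -0.511
outer loop
vertex -0.921 -0.809 1.791
vertex 0.211 -2.347 2.13
vertex -1.596 -1.687 0.066
endloop
endfacet
facet normal -0.330 -0.428 -0.841
outer loop
vertex -0.464 -3.225 0.405
vertex -1.399 -3.771 1.049
vertex -1.596 -1.687 0.066
endloop
endfacet
facet normal 0.742 0.434 -0.511
outer loop
vertex -1.596 -1.687 0.066
vertex 0.211 -2.347 2.13
vertex -0.464 -3.225 0.405
endloop
endfacet
facet normal 0.584 -0.793 0.175
outer loop
vertex -0.464 -3.225 0.405
vertex -0.724 -2.893 2.774
vertex -1.399 -3.771 1.049
endloop
endfacet
facet normal 0.584 -0.793 0.175
outer loop
vertex 0.211 -2.347 2.13
vertex -0.724 -2.893 2.774
vertex -0.464 -3.225 0.405
endloop
endfacet

endsolid


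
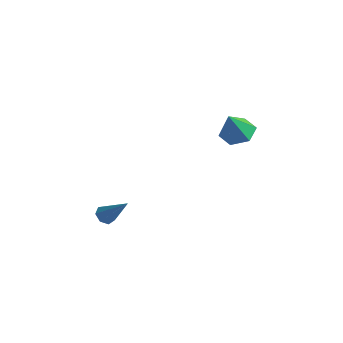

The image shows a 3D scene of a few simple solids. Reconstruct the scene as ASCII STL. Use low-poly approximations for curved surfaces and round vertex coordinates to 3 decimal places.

solid 
facet normal -0.686 -0.064 -0.724
outer loop
vertex -2.516 -1.26 -3.897
vertex -2.919 -1.024 -3.536
vertex -2.552 -0.75 -3.908
endloop
endfacet
facet normal 0.879 0.052 -0.474
outer loop
vertex -2.516 -1.26 -3.897
vertex -2.552 -0.75 -3.908
vertex -1.581 -0.896 -2.124
endloop
endfacet
facet normal -0.685 -0.066 -0.725
outer loop
vertex -2.552 -0.75 -3.908
vertex -2.919 -1.024 -3.536
vertex -2.865 -0.446 -3.64
endloop
endfacet
facet normal 0.562 0.791 -0.241
outer loop
vertex -2.552 -0.75 -3.908
vertex -2.865 -0.446 -3.64
vertex -1.581 -0.896 -2.124
endloop
endfacet
facet normal -0.686 -0.066 -0.725
outer loop
vertex -2.865 -0.446 -3.64
vertex -2.919 -1.024 -3.536
vertex -3.218 -0.578 -3.294
endloop
endfacet
facet normal -0.043 0.947 0.318
outer loop
vertex -2.865 -0.446 -3.64
vertex -3.218 -0.578 -3.294
vertex -1.581 -0.896 -2.124
endloop
endfacet
facet normal -0.686 -0.066 -0.725
outer loop
vertex -3.218 -0.578 -3.294
vertex -2.919 -1.024 -3.536
vertex -3.346 -1.046 -3.13
endloop
endfacet
facet normal -0.479 0.404 0.780
outer loop
vertex -3.218 -0.578 -3.294
vertex -3.346 -1.046 -3.13
vertex -1.581 -0.896 -2.124
endloop
endfacet
facet normal -0.686 -0.065 -0.725
outer loop
vertex -3.346 -1.046 -3.13
vertex -2.919 -1.024 -3.536
vertex -3.152 -1.498 -3.273
endloop
endfacet
facet normal -0.419 -0.432 0.799
outer loop
vertex -3.346 -1.046 -3.13
vertex -3.152 -1.498 -3.273
vertex -1.581 -0.896 -2.124
endloop
endfacet
facet normal -0.685 -0.066 -0.725
outer loop
vertex -3.152 -1.498 -3.273
vertex -2.919 -1.024 -3.536
vertex -2.782 -1.593 -3.614
endloop
endfacet
facet normal 0.093 -0.929 0.359
outer loop
vertex -3.152 -1.498 -3.273
vertex -2.782 -1.593 -3.614
vertex -1.581 -0.896 -2.124
endloop
endfacet
facet normal -0.687 -0.066 -0.724
outer loop
vertex -2.782 -1.593 -3.614
vertex -2.919 -1.024 -3.536
vertex -2.516 -1.26 -3.897
endloop
endfacet
facet normal 0.671 -0.712 -0.208
outer loop
vertex -2.782 -1.593 -3.614
vertex -2.516 -1.26 -3.897
vertex -1.581 -0.896 -2.124
endloop
endfacet
facet normal 0.012 0.447 -0.895
outer loop
vertex 2.995 3.302 3.024
vertex 2.28 2.747 2.737
vertex 2.096 3.581 3.151
endloop
endfacet
facet normal 0.283 0.555 0.783
outer loop
vertex 2.995 3.302 3.024
vertex 2.096 3.581 3.151
vertex 2.26 2.013 4.203
endloop
endfacet
facet normal 0.012 0.447 -0.895
outer loop
vertex 2.096 3.581 3.151
vertex 2.28 2.747 2.737
vertex 1.381 3.026 2.864
endloop
endfacet
facet normal -0.593 0.405 0.696
outer loop
vertex 2.096 3.581 3.151
vertex 1.381 3.026 2.864
vertex 2.26 2.013 4.203
endloop
endfacet
facet normal 0.012 0.447 -0.894
outer loop
vertex 1.381 3.026 2.864
vertex 2.28 2.747 2.737
vertex 1.564 2.191 2.449
endloop
endfacet
facet normal -0.882 -0.350 0.315
outer loop
vertex 1.381 3.026 2.864
vertex 1.564 2.191 2.449
vertex 2.26 2.013 4.203
endloop
endfacet
facet normal 0.012 0.447 -0.894
outer loop
vertex 1.564 2.191 2.449
vertex 2.28 2.747 2.737
vertex 2.463 1.912 2.322
endloop
endfacet
facet normal -0.294 -0.956 0.020
outer loop
vertex 1.564 2.191 2.449
vertex 2.463 1.912 2.322
vertex 2.26 2.013 4.203
endloop
endfacet
facet normal 0.012 0.447 -0.894
outer loop
vertex 2.463 1.912 2.322
vertex 2.28 2.747 2.737
vertex 3.179 2.467 2.609
endloop
endfacet
facet normal 0.582 -0.806 0.106
outer loop
vertex 2.463 1.912 2.322
vertex 3.179 2.467 2.609
vertex 2.26 2.013 4.203
endloop
endfacet
facet normal 0.012 0.447 -0.894
outer loop
vertex 3.179 2.467 2.609
vertex 2.28 2.747 2.737
vertex 2.995 3.302 3.024
endloop
endfacet
facet normal 0.871 -0.051 0.488
outer loop
vertex 3.179 2.467 2.609
vertex 2.995 3.302 3.024
vertex 2.26 2.013 4.203
endloop
endfacet

endsolid


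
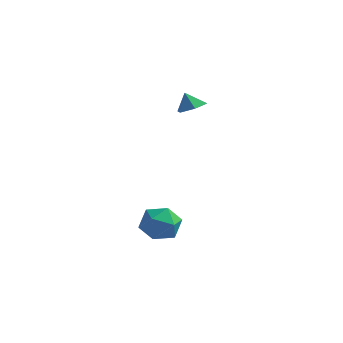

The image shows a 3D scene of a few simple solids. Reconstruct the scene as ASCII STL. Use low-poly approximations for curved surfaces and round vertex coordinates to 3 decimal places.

solid 
facet normal 0.456 -0.083 -0.886
outer loop
vertex 0.536 2.438 3.585
vertex 0.056 3.145 3.272
vertex 0.861 3.284 3.673
endloop
endfacet
facet normal 0.389 -0.242 0.889
outer loop
vertex 0.536 2.438 3.585
vertex 0.861 3.284 3.673
vertex -0.436 3.235 4.228
endloop
endfacet
facet normal 0.456 -0.084 -0.886
outer loop
vertex 0.861 3.284 3.673
vertex 0.056 3.145 3.272
vertex 0.381 3.991 3.359
endloop
endfacet
facet normal 0.310 0.554 0.773
outer loop
vertex 0.861 3.284 3.673
vertex 0.381 3.991 3.359
vertex -0.436 3.235 4.228
endloop
endfacet
facet normal 0.456 -0.084 -0.886
outer loop
vertex 0.381 3.991 3.359
vertex 0.056 3.145 3.272
vertex -0.424 3.852 2.958
endloop
endfacet
facet normal -0.349 0.844 0.407
outer loop
vertex 0.381 3.991 3.359
vertex -0.424 3.852 2.958
vertex -0.436 3.235 4.228
endloop
endfacet
facet normal 0.457 -0.083 -0.886
outer loop
vertex -0.424 3.852 2.958
vertex 0.056 3.145 3.272
vertex -0.748 3.006 2.87
endloop
endfacet
facet normal -0.928 0.339 0.156
outer loop
vertex -0.424 3.852 2.958
vertex -0.748 3.006 2.87
vertex -0.436 3.235 4.228
endloop
endfacet
facet normal 0.457 -0.083 -0.886
outer loop
vertex -0.748 3.006 2.87
vertex 0.056 3.145 3.272
vertex -0.268 2.299 3.184
endloop
endfacet
facet normal -0.848 -0.455 0.272
outer loop
vertex -0.748 3.006 2.87
vertex -0.268 2.299 3.184
vertex -0.436 3.235 4.228
endloop
endfacet
facet normal 0.456 -0.083 -0.886
outer loop
vertex -0.268 2.299 3.184
vertex 0.056 3.145 3.272
vertex 0.536 2.438 3.585
endloop
endfacet
facet normal -0.189 -0.746 0.638
outer loop
vertex -0.268 2.299 3.184
vertex 0.536 2.438 3.585
vertex -0.436 3.235 4.228
endloop
endfacet
facet normal -0.994 -0.060 0.095
outer loop
vertex -0.888 -0.548 -3.946
vertex -0.789 -1.766 -3.675
vertex -0.752 -0.916 -2.758
endloop
endfacet
facet normal -0.760 0.592 0.270
outer loop
vertex -0.888 -0.548 -3.946
vertex -0.752 -0.916 -2.758
vertex -0.125 0.082 -3.18
endloop
endfacet
facet normal -0.415 0.861 -0.294
outer loop
vertex -0.888 -0.548 -3.946
vertex -0.125 0.082 -3.18
vertex 0.225 -0.152 -4.358
endloop
endfacet
facet normal -0.436 0.376 -0.817
outer loop
vertex -0.888 -0.548 -3.946
vertex 0.225 -0.152 -4.358
vertex -0.185 -1.293 -4.664
endloop
endfacet
facet normal -0.794 -0.193 -0.577
outer loop
vertex -0.888 -0.548 -3.946
vertex -0.185 -1.293 -4.664
vertex -0.789 -1.766 -3.675
endloop
endfacet
facet normal -0.290 0.521 0.803
outer loop
vertex -0.125 0.082 -3.18
vertex -0.752 -0.916 -2.758
vertex 0.445 -0.747 -2.436
endloop
endfacet
facet normal -0.668 -0.532 0.520
outer loop
vertex -0.752 -0.916 -2.758
vertex -0.789 -1.766 -3.675
vertex 0.035 -1.888 -2.742
endloop
endfacet
facet normal -0.345 -0.747 -0.568
outer loop
vertex -0.789 -1.766 -3.675
vertex -0.185 -1.293 -4.664
vertex 0.385 -2.122 -3.92
endloop
endfacet
facet normal 0.233 0.173 -0.957
outer loop
vertex -0.185 -1.293 -4.664
vertex 0.225 -0.152 -4.358
vertex 1.012 -1.124 -4.342
endloop
endfacet
facet normal 0.267 0.957 -0.111
outer loop
vertex 0.225 -0.152 -4.358
vertex -0.125 0.082 -3.18
vertex 1.049 -0.274 -3.425
endloop
endfacet
facet normal 0.436 -0.376 0.817
outer loop
vertex 1.148 -1.492 -3.154
vertex 0.445 -0.747 -2.436
vertex 0.035 -1.888 -2.742
endloop
endfacet
facet normal 0.415 -0.861 0.294
outer loop
vertex 1.148 -1.492 -3.154
vertex 0.035 -1.888 -2.742
vertex 0.385 -2.122 -3.92
endloop
endfacet
facet normal 0.760 -0.592 -0.270
outer loop
vertex 1.148 -1.492 -3.154
vertex 0.385 -2.122 -3.92
vertex 1.012 -1.124 -4.342
endloop
endfacet
facet normal 0.994 0.060 -0.095
outer loop
vertex 1.148 -1.492 -3.154
vertex 1.012 -1.124 -4.342
vertex 1.049 -0.274 -3.425
endloop
endfacet
facet normal 0.794 0.193 0.577
outer loop
vertex 1.148 -1.492 -3.154
vertex 1.049 -0.274 -3.425
vertex 0.445 -0.747 -2.436
endloop
endfacet
facet normal -0.233 -0.173 0.957
outer loop
vertex 0.035 -1.888 -2.742
vertex 0.445 -0.747 -2.436
vertex -0.752 -0.916 -2.758
endloop
endfacet
facet normal -0.267 -0.957 0.111
outer loop
vertex 0.385 -2.122 -3.92
vertex 0.035 -1.888 -2.742
vertex -0.789 -1.766 -3.675
endloop
endfacet
facet normal 0.290 -0.521 -0.803
outer loop
vertex 1.012 -1.124 -4.342
vertex 0.385 -2.122 -3.92
vertex -0.185 -1.293 -4.664
endloop
endfacet
facet normal 0.668 0.532 -0.520
outer loop
vertex 1.049 -0.274 -3.425
vertex 1.012 -1.124 -4.342
vertex 0.225 -0.152 -4.358
endloop
endfacet
facet normal 0.345 0.747 0.568
outer loop
vertex 0.445 -0.747 -2.436
vertex 1.049 -0.274 -3.425
vertex -0.125 0.082 -3.18
endloop
endfacet

endsolid


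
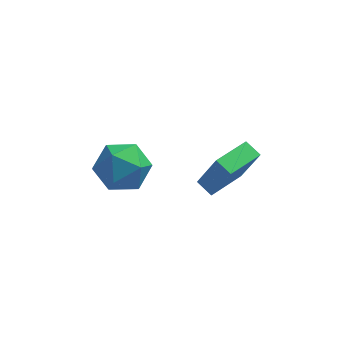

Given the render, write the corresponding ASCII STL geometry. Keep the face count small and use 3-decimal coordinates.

solid 
facet normal -0.629 -0.770 0.104
outer loop
vertex 2.993 2.604 -1.115
vertex 2.43 3.107 -0.795
vertex 2.276 2.947 -2.918
endloop
endfacet
facet normal 0.686 -0.614 -0.390
outer loop
vertex 3.41 4.333 -3.105
vertex 2.993 2.604 -1.115
vertex 2.276 2.947 -2.918
endloop
endfacet
facet normal -0.630 -0.770 0.104
outer loop
vertex 2.276 2.947 -2.918
vertex 2.43 3.107 -0.795
vertex 1.713 3.451 -2.598
endloop
endfacet
facet normal -0.364 0.174 -0.915
outer loop
vertex 1.713 3.451 -2.598
vertex 3.41 4.333 -3.105
vertex 2.276 2.947 -2.918
endloop
endfacet
facet normal 0.364 -0.174 0.915
outer loop
vertex 2.993 2.604 -1.115
vertex 3.564 4.493 -0.982
vertex 2.43 3.107 -0.795
endloop
endfacet
facet normal 0.686 -0.614 -0.390
outer loop
vertex 4.127 3.989 -1.302
vertex 2.993 2.604 -1.115
vertex 3.41 4.333 -3.105
endloop
endfacet
facet normal 0.364 -0.174 0.915
outer loop
vertex 4.127 3.989 -1.302
vertex 3.564 4.493 -0.982
vertex 2.993 2.604 -1.115
endloop
endfacet
facet normal -0.686 0.614 0.390
outer loop
vertex 2.43 3.107 -0.795
vertex 3.564 4.493 -0.982
vertex 1.713 3.451 -2.598
endloop
endfacet
facet normal -0.364 0.175 -0.915
outer loop
vertex 2.847 4.836 -2.785
vertex 3.41 4.333 -3.105
vertex 1.713 3.451 -2.598
endloop
endfacet
facet normal -0.686 0.614 0.390
outer loop
vertex 1.713 3.451 -2.598
vertex 3.564 4.493 -0.982
vertex 2.847 4.836 -2.785
endloop
endfacet
facet normal 0.629 0.770 -0.103
outer loop
vertex 2.847 4.836 -2.785
vertex 4.127 3.989 -1.302
vertex 3.41 4.333 -3.105
endloop
endfacet
facet normal 0.630 0.770 -0.104
outer loop
vertex 3.564 4.493 -0.982
vertex 4.127 3.989 -1.302
vertex 2.847 4.836 -2.785
endloop
endfacet
facet normal 0.039 0.886 0.462
outer loop
vertex -0.934 5.127 -2.464
vertex -1.87 4.776 -1.712
vertex -0.685 4.551 -1.382
endloop
endfacet
facet normal 0.682 0.699 0.215
outer loop
vertex -0.934 5.127 -2.464
vertex -0.685 4.551 -1.382
vertex -0.047 4.246 -2.414
endloop
endfacet
facet normal 0.628 0.604 -0.490
outer loop
vertex -0.934 5.127 -2.464
vertex -0.047 4.246 -2.414
vertex -0.838 4.282 -3.383
endloop
endfacet
facet normal -0.048 0.733 -0.679
outer loop
vertex -0.934 5.127 -2.464
vertex -0.838 4.282 -3.383
vertex -1.965 4.61 -2.949
endloop
endfacet
facet normal -0.412 0.907 -0.090
outer loop
vertex -0.934 5.127 -2.464
vertex -1.965 4.61 -2.949
vertex -1.87 4.776 -1.712
endloop
endfacet
facet normal 0.858 0.073 0.509
outer loop
vertex -0.047 4.246 -2.414
vertex -0.685 4.551 -1.382
vertex -0.435 3.35 -1.631
endloop
endfacet
facet normal -0.182 0.375 0.909
outer loop
vertex -0.685 4.551 -1.382
vertex -1.87 4.776 -1.712
vertex -1.562 3.678 -1.197
endloop
endfacet
facet normal -0.913 0.409 0.015
outer loop
vertex -1.87 4.776 -1.712
vertex -1.965 4.61 -2.949
vertex -2.353 3.714 -2.166
endloop
endfacet
facet normal -0.324 0.127 -0.937
outer loop
vertex -1.965 4.61 -2.949
vertex -0.838 4.282 -3.383
vertex -1.715 3.409 -3.198
endloop
endfacet
facet normal 0.771 -0.080 -0.632
outer loop
vertex -0.838 4.282 -3.383
vertex -0.047 4.246 -2.414
vertex -0.53 3.184 -2.868
endloop
endfacet
facet normal 0.048 -0.733 0.679
outer loop
vertex -1.466 2.833 -2.116
vertex -0.435 3.35 -1.631
vertex -1.562 3.678 -1.197
endloop
endfacet
facet normal -0.628 -0.604 0.490
outer loop
vertex -1.466 2.833 -2.116
vertex -1.562 3.678 -1.197
vertex -2.353 3.714 -2.166
endloop
endfacet
facet normal -0.682 -0.699 -0.215
outer loop
vertex -1.466 2.833 -2.116
vertex -2.353 3.714 -2.166
vertex -1.715 3.409 -3.198
endloop
endfacet
facet normal -0.039 -0.886 -0.462
outer loop
vertex -1.466 2.833 -2.116
vertex -1.715 3.409 -3.198
vertex -0.53 3.184 -2.868
endloop
endfacet
facet normal 0.412 -0.907 0.090
outer loop
vertex -1.466 2.833 -2.116
vertex -0.53 3.184 -2.868
vertex -0.435 3.35 -1.631
endloop
endfacet
facet normal 0.324 -0.127 0.937
outer loop
vertex -1.562 3.678 -1.197
vertex -0.435 3.35 -1.631
vertex -0.685 4.551 -1.382
endloop
endfacet
facet normal -0.771 0.080 0.632
outer loop
vertex -2.353 3.714 -2.166
vertex -1.562 3.678 -1.197
vertex -1.87 4.776 -1.712
endloop
endfacet
facet normal -0.858 -0.073 -0.509
outer loop
vertex -1.715 3.409 -3.198
vertex -2.353 3.714 -2.166
vertex -1.965 4.61 -2.949
endloop
endfacet
facet normal 0.182 -0.375 -0.909
outer loop
vertex -0.53 3.184 -2.868
vertex -1.715 3.409 -3.198
vertex -0.838 4.282 -3.383
endloop
endfacet
facet normal 0.913 -0.409 -0.015
outer loop
vertex -0.435 3.35 -1.631
vertex -0.53 3.184 -2.868
vertex -0.047 4.246 -2.414
endloop
endfacet

endsolid


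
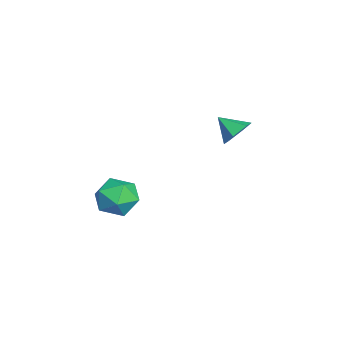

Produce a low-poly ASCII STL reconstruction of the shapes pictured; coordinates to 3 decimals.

solid 
facet normal 0.433 0.681 -0.591
outer loop
vertex -3.169 1.723 0.41
vertex -3.635 2.43 0.883
vertex -2.761 2.137 1.186
endloop
endfacet
facet normal 0.463 -0.860 0.215
outer loop
vertex -3.169 1.723 0.41
vertex -2.761 2.137 1.186
vertex -4.245 1.47 1.717
endloop
endfacet
facet normal 0.433 0.681 -0.591
outer loop
vertex -2.761 2.137 1.186
vertex -3.635 2.43 0.883
vertex -3.226 2.844 1.66
endloop
endfacet
facet normal 0.434 -0.287 0.854
outer loop
vertex -2.761 2.137 1.186
vertex -3.226 2.844 1.66
vertex -4.245 1.47 1.717
endloop
endfacet
facet normal 0.433 0.681 -0.591
outer loop
vertex -3.226 2.844 1.66
vertex -3.635 2.43 0.883
vertex -4.1 3.137 1.357
endloop
endfacet
facet normal -0.251 0.225 0.941
outer loop
vertex -3.226 2.844 1.66
vertex -4.1 3.137 1.357
vertex -4.245 1.47 1.717
endloop
endfacet
facet normal 0.433 0.681 -0.591
outer loop
vertex -4.1 3.137 1.357
vertex -3.635 2.43 0.883
vertex -4.508 2.723 0.581
endloop
endfacet
facet normal -0.906 0.163 0.390
outer loop
vertex -4.1 3.137 1.357
vertex -4.508 2.723 0.581
vertex -4.245 1.47 1.717
endloop
endfacet
facet normal 0.433 0.681 -0.591
outer loop
vertex -4.508 2.723 0.581
vertex -3.635 2.43 0.883
vertex -4.043 2.016 0.107
endloop
endfacet
facet normal -0.877 -0.410 -0.249
outer loop
vertex -4.508 2.723 0.581
vertex -4.043 2.016 0.107
vertex -4.245 1.47 1.717
endloop
endfacet
facet normal 0.433 0.681 -0.591
outer loop
vertex -4.043 2.016 0.107
vertex -3.635 2.43 0.883
vertex -3.169 1.723 0.41
endloop
endfacet
facet normal -0.192 -0.922 -0.337
outer loop
vertex -4.043 2.016 0.107
vertex -3.169 1.723 0.41
vertex -4.245 1.47 1.717
endloop
endfacet
facet normal -0.890 0.187 0.416
outer loop
vertex 1.271 -3.585 0.053
vertex 1.711 -3.895 1.135
vertex 1.778 -2.747 0.762
endloop
endfacet
facet normal -0.783 0.603 -0.153
outer loop
vertex 1.271 -3.585 0.053
vertex 1.778 -2.747 0.762
vertex 2.006 -2.753 -0.426
endloop
endfacet
facet normal -0.672 0.181 -0.718
outer loop
vertex 1.271 -3.585 0.053
vertex 2.006 -2.753 -0.426
vertex 2.081 -3.905 -0.786
endloop
endfacet
facet normal -0.711 -0.497 -0.497
outer loop
vertex 1.271 -3.585 0.053
vertex 2.081 -3.905 -0.786
vertex 1.899 -4.611 0.179
endloop
endfacet
facet normal -0.846 -0.493 0.203
outer loop
vertex 1.271 -3.585 0.053
vertex 1.899 -4.611 0.179
vertex 1.711 -3.895 1.135
endloop
endfacet
facet normal -0.188 0.981 -0.041
outer loop
vertex 2.006 -2.753 -0.426
vertex 1.778 -2.747 0.762
vertex 2.901 -2.549 0.361
endloop
endfacet
facet normal -0.362 0.307 0.880
outer loop
vertex 1.778 -2.747 0.762
vertex 1.711 -3.895 1.135
vertex 2.719 -3.255 1.326
endloop
endfacet
facet normal -0.291 -0.792 0.536
outer loop
vertex 1.711 -3.895 1.135
vertex 1.899 -4.611 0.179
vertex 2.794 -4.407 0.966
endloop
endfacet
facet normal -0.073 -0.798 -0.598
outer loop
vertex 1.899 -4.611 0.179
vertex 2.081 -3.905 -0.786
vertex 3.022 -4.413 -0.222
endloop
endfacet
facet normal -0.008 0.298 -0.955
outer loop
vertex 2.081 -3.905 -0.786
vertex 2.006 -2.753 -0.426
vertex 3.089 -3.265 -0.595
endloop
endfacet
facet normal 0.711 0.497 0.497
outer loop
vertex 3.529 -3.575 0.487
vertex 2.901 -2.549 0.361
vertex 2.719 -3.255 1.326
endloop
endfacet
facet normal 0.672 -0.181 0.718
outer loop
vertex 3.529 -3.575 0.487
vertex 2.719 -3.255 1.326
vertex 2.794 -4.407 0.966
endloop
endfacet
facet normal 0.783 -0.603 0.153
outer loop
vertex 3.529 -3.575 0.487
vertex 2.794 -4.407 0.966
vertex 3.022 -4.413 -0.222
endloop
endfacet
facet normal 0.890 -0.187 -0.416
outer loop
vertex 3.529 -3.575 0.487
vertex 3.022 -4.413 -0.222
vertex 3.089 -3.265 -0.595
endloop
endfacet
facet normal 0.846 0.493 -0.203
outer loop
vertex 3.529 -3.575 0.487
vertex 3.089 -3.265 -0.595
vertex 2.901 -2.549 0.361
endloop
endfacet
facet normal 0.073 0.798 0.598
outer loop
vertex 2.719 -3.255 1.326
vertex 2.901 -2.549 0.361
vertex 1.778 -2.747 0.762
endloop
endfacet
facet normal 0.008 -0.298 0.955
outer loop
vertex 2.794 -4.407 0.966
vertex 2.719 -3.255 1.326
vertex 1.711 -3.895 1.135
endloop
endfacet
facet normal 0.188 -0.981 0.041
outer loop
vertex 3.022 -4.413 -0.222
vertex 2.794 -4.407 0.966
vertex 1.899 -4.611 0.179
endloop
endfacet
facet normal 0.362 -0.307 -0.880
outer loop
vertex 3.089 -3.265 -0.595
vertex 3.022 -4.413 -0.222
vertex 2.081 -3.905 -0.786
endloop
endfacet
facet normal 0.291 0.792 -0.536
outer loop
vertex 2.901 -2.549 0.361
vertex 3.089 -3.265 -0.595
vertex 2.006 -2.753 -0.426
endloop
endfacet

endsolid


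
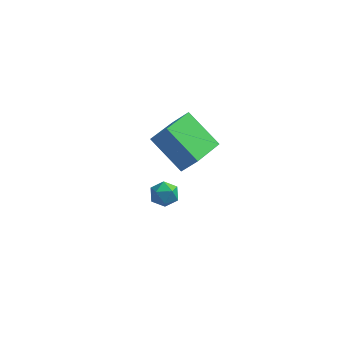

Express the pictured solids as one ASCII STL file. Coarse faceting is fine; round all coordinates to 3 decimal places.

solid 
facet normal -0.614 0.072 -0.786
outer loop
vertex -2.563 1.811 1.264
vertex -1.883 3.602 0.896
vertex -1.026 0.966 -0.014
endloop
endfacet
facet normal -0.348 -0.918 0.188
outer loop
vertex -0.277 0.878 0.944
vertex -2.563 1.811 1.264
vertex -1.026 0.966 -0.014
endloop
endfacet
facet normal -0.614 0.072 -0.786
outer loop
vertex -1.026 0.966 -0.014
vertex -1.883 3.602 0.896
vertex -0.347 2.756 -0.382
endloop
endfacet
facet normal 0.708 -0.390 -0.589
outer loop
vertex -0.347 2.756 -0.382
vertex -0.277 0.878 0.944
vertex -1.026 0.966 -0.014
endloop
endfacet
facet normal -0.708 0.390 0.589
outer loop
vertex -2.563 1.811 1.264
vertex -1.134 3.514 1.854
vertex -1.883 3.602 0.896
endloop
endfacet
facet normal -0.348 -0.918 0.189
outer loop
vertex -1.813 1.724 2.222
vertex -2.563 1.811 1.264
vertex -0.277 0.878 0.944
endloop
endfacet
facet normal -0.708 0.390 0.589
outer loop
vertex -1.813 1.724 2.222
vertex -1.134 3.514 1.854
vertex -2.563 1.811 1.264
endloop
endfacet
facet normal 0.349 0.918 -0.188
outer loop
vertex -1.883 3.602 0.896
vertex -1.134 3.514 1.854
vertex -0.347 2.756 -0.382
endloop
endfacet
facet normal 0.708 -0.390 -0.589
outer loop
vertex 0.403 2.669 0.576
vertex -0.277 0.878 0.944
vertex -0.347 2.756 -0.382
endloop
endfacet
facet normal 0.348 0.918 -0.189
outer loop
vertex -0.347 2.756 -0.382
vertex -1.134 3.514 1.854
vertex 0.403 2.669 0.576
endloop
endfacet
facet normal 0.614 -0.072 0.786
outer loop
vertex 0.403 2.669 0.576
vertex -1.813 1.724 2.222
vertex -0.277 0.878 0.944
endloop
endfacet
facet normal 0.614 -0.071 0.786
outer loop
vertex -1.134 3.514 1.854
vertex -1.813 1.724 2.222
vertex 0.403 2.669 0.576
endloop
endfacet
facet normal -0.944 -0.011 -0.331
outer loop
vertex -1.432 -2.803 1.891
vertex -1.524 -3.419 2.173
vertex -1.657 -2.854 2.534
endloop
endfacet
facet normal -0.726 0.658 -0.202
outer loop
vertex -1.432 -2.803 1.891
vertex -1.657 -2.854 2.534
vertex -1.187 -2.385 2.372
endloop
endfacet
facet normal -0.151 0.783 -0.604
outer loop
vertex -1.432 -2.803 1.891
vertex -1.187 -2.385 2.372
vertex -0.764 -2.659 1.911
endloop
endfacet
facet normal -0.012 0.193 -0.981
outer loop
vertex -1.432 -2.803 1.891
vertex -0.764 -2.659 1.911
vertex -0.972 -3.299 1.788
endloop
endfacet
facet normal -0.502 -0.297 -0.812
outer loop
vertex -1.432 -2.803 1.891
vertex -0.972 -3.299 1.788
vertex -1.524 -3.419 2.173
endloop
endfacet
facet normal -0.530 0.698 0.482
outer loop
vertex -1.187 -2.385 2.372
vertex -1.657 -2.854 2.534
vertex -1.128 -2.741 2.952
endloop
endfacet
facet normal -0.882 -0.383 0.275
outer loop
vertex -1.657 -2.854 2.534
vertex -1.524 -3.419 2.173
vertex -1.336 -3.381 2.829
endloop
endfacet
facet normal -0.167 -0.848 -0.503
outer loop
vertex -1.524 -3.419 2.173
vertex -0.972 -3.299 1.788
vertex -0.913 -3.655 2.368
endloop
endfacet
facet normal 0.626 -0.054 -0.778
outer loop
vertex -0.972 -3.299 1.788
vertex -0.764 -2.659 1.911
vertex -0.443 -3.186 2.206
endloop
endfacet
facet normal 0.401 0.901 -0.167
outer loop
vertex -0.764 -2.659 1.911
vertex -1.187 -2.385 2.372
vertex -0.576 -2.621 2.567
endloop
endfacet
facet normal 0.012 -0.193 0.981
outer loop
vertex -0.668 -3.237 2.849
vertex -1.128 -2.741 2.952
vertex -1.336 -3.381 2.829
endloop
endfacet
facet normal 0.151 -0.783 0.604
outer loop
vertex -0.668 -3.237 2.849
vertex -1.336 -3.381 2.829
vertex -0.913 -3.655 2.368
endloop
endfacet
facet normal 0.726 -0.658 0.202
outer loop
vertex -0.668 -3.237 2.849
vertex -0.913 -3.655 2.368
vertex -0.443 -3.186 2.206
endloop
endfacet
facet normal 0.944 0.011 0.331
outer loop
vertex -0.668 -3.237 2.849
vertex -0.443 -3.186 2.206
vertex -0.576 -2.621 2.567
endloop
endfacet
facet normal 0.502 0.297 0.812
outer loop
vertex -0.668 -3.237 2.849
vertex -0.576 -2.621 2.567
vertex -1.128 -2.741 2.952
endloop
endfacet
facet normal -0.626 0.054 0.778
outer loop
vertex -1.336 -3.381 2.829
vertex -1.128 -2.741 2.952
vertex -1.657 -2.854 2.534
endloop
endfacet
facet normal -0.401 -0.901 0.167
outer loop
vertex -0.913 -3.655 2.368
vertex -1.336 -3.381 2.829
vertex -1.524 -3.419 2.173
endloop
endfacet
facet normal 0.530 -0.698 -0.482
outer loop
vertex -0.443 -3.186 2.206
vertex -0.913 -3.655 2.368
vertex -0.972 -3.299 1.788
endloop
endfacet
facet normal 0.882 0.383 -0.275
outer loop
vertex -0.576 -2.621 2.567
vertex -0.443 -3.186 2.206
vertex -0.764 -2.659 1.911
endloop
endfacet
facet normal 0.167 0.848 0.503
outer loop
vertex -1.128 -2.741 2.952
vertex -0.576 -2.621 2.567
vertex -1.187 -2.385 2.372
endloop
endfacet

endsolid


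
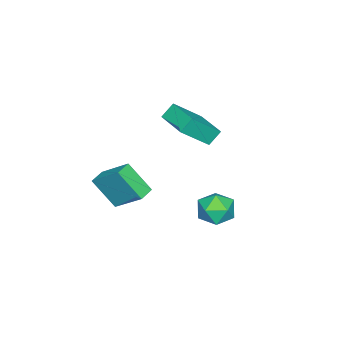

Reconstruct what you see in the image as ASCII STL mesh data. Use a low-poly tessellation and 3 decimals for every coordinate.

solid 
facet normal -0.585 0.450 -0.675
outer loop
vertex -3.478 0.023 -0.069
vertex -2.455 1.454 -0.002
vertex -2.969 -0.31 -0.732
endloop
endfacet
facet normal -0.581 -0.813 -0.038
outer loop
vertex -1.845 -1.174 0.562
vertex -3.478 0.023 -0.069
vertex -2.969 -0.31 -0.732
endloop
endfacet
facet normal -0.586 0.450 -0.674
outer loop
vertex -2.969 -0.31 -0.732
vertex -2.455 1.454 -0.002
vertex -1.947 1.121 -0.666
endloop
endfacet
facet normal 0.565 -0.370 -0.738
outer loop
vertex -1.947 1.121 -0.666
vertex -1.845 -1.174 0.562
vertex -2.969 -0.31 -0.732
endloop
endfacet
facet normal -0.565 0.369 0.738
outer loop
vertex -3.478 0.023 -0.069
vertex -1.331 0.59 1.292
vertex -2.455 1.454 -0.002
endloop
endfacet
facet normal -0.581 -0.813 -0.037
outer loop
vertex -2.353 -0.841 1.226
vertex -3.478 0.023 -0.069
vertex -1.845 -1.174 0.562
endloop
endfacet
facet normal -0.565 0.370 0.738
outer loop
vertex -2.353 -0.841 1.226
vertex -1.331 0.59 1.292
vertex -3.478 0.023 -0.069
endloop
endfacet
facet normal 0.582 0.813 0.037
outer loop
vertex -2.455 1.454 -0.002
vertex -1.331 0.59 1.292
vertex -1.947 1.121 -0.666
endloop
endfacet
facet normal 0.565 -0.370 -0.738
outer loop
vertex -0.822 0.257 0.629
vertex -1.845 -1.174 0.562
vertex -1.947 1.121 -0.666
endloop
endfacet
facet normal 0.581 0.813 0.038
outer loop
vertex -1.947 1.121 -0.666
vertex -1.331 0.59 1.292
vertex -0.822 0.257 0.629
endloop
endfacet
facet normal 0.586 -0.450 0.674
outer loop
vertex -0.822 0.257 0.629
vertex -2.353 -0.841 1.226
vertex -1.845 -1.174 0.562
endloop
endfacet
facet normal 0.585 -0.449 0.675
outer loop
vertex -1.331 0.59 1.292
vertex -2.353 -0.841 1.226
vertex -0.822 0.257 0.629
endloop
endfacet
facet normal -0.689 0.703 -0.176
outer loop
vertex 1.327 3.837 -2.389
vertex 0.65 3.175 -2.38
vertex 0.893 3.614 -1.578
endloop
endfacet
facet normal -0.140 0.971 0.192
outer loop
vertex 1.327 3.837 -2.389
vertex 0.893 3.614 -1.578
vertex 1.829 3.752 -1.592
endloop
endfacet
facet normal 0.452 0.871 -0.192
outer loop
vertex 1.327 3.837 -2.389
vertex 1.829 3.752 -1.592
vertex 2.165 3.399 -2.403
endloop
endfacet
facet normal 0.269 0.540 -0.798
outer loop
vertex 1.327 3.837 -2.389
vertex 2.165 3.399 -2.403
vertex 1.436 3.042 -2.89
endloop
endfacet
facet normal -0.437 0.436 -0.787
outer loop
vertex 1.327 3.837 -2.389
vertex 1.436 3.042 -2.89
vertex 0.65 3.175 -2.38
endloop
endfacet
facet normal -0.076 0.599 0.797
outer loop
vertex 1.829 3.752 -1.592
vertex 0.893 3.614 -1.578
vertex 1.464 3.038 -1.09
endloop
endfacet
facet normal -0.965 0.164 0.203
outer loop
vertex 0.893 3.614 -1.578
vertex 0.65 3.175 -2.38
vertex 0.735 2.681 -1.577
endloop
endfacet
facet normal -0.556 -0.269 -0.787
outer loop
vertex 0.65 3.175 -2.38
vertex 1.436 3.042 -2.89
vertex 1.071 2.328 -2.388
endloop
endfacet
facet normal 0.586 -0.100 -0.804
outer loop
vertex 1.436 3.042 -2.89
vertex 2.165 3.399 -2.403
vertex 2.007 2.466 -2.402
endloop
endfacet
facet normal 0.882 0.437 0.175
outer loop
vertex 2.165 3.399 -2.403
vertex 1.829 3.752 -1.592
vertex 2.25 2.905 -1.6
endloop
endfacet
facet normal -0.269 -0.540 0.798
outer loop
vertex 1.573 2.243 -1.591
vertex 1.464 3.038 -1.09
vertex 0.735 2.681 -1.577
endloop
endfacet
facet normal -0.452 -0.871 0.192
outer loop
vertex 1.573 2.243 -1.591
vertex 0.735 2.681 -1.577
vertex 1.071 2.328 -2.388
endloop
endfacet
facet normal 0.140 -0.971 -0.192
outer loop
vertex 1.573 2.243 -1.591
vertex 1.071 2.328 -2.388
vertex 2.007 2.466 -2.402
endloop
endfacet
facet normal 0.689 -0.703 0.176
outer loop
vertex 1.573 2.243 -1.591
vertex 2.007 2.466 -2.402
vertex 2.25 2.905 -1.6
endloop
endfacet
facet normal 0.437 -0.436 0.787
outer loop
vertex 1.573 2.243 -1.591
vertex 2.25 2.905 -1.6
vertex 1.464 3.038 -1.09
endloop
endfacet
facet normal -0.586 0.100 0.804
outer loop
vertex 0.735 2.681 -1.577
vertex 1.464 3.038 -1.09
vertex 0.893 3.614 -1.578
endloop
endfacet
facet normal -0.882 -0.437 -0.175
outer loop
vertex 1.071 2.328 -2.388
vertex 0.735 2.681 -1.577
vertex 0.65 3.175 -2.38
endloop
endfacet
facet normal 0.076 -0.599 -0.797
outer loop
vertex 2.007 2.466 -2.402
vertex 1.071 2.328 -2.388
vertex 1.436 3.042 -2.89
endloop
endfacet
facet normal 0.965 -0.164 -0.203
outer loop
vertex 2.25 2.905 -1.6
vertex 2.007 2.466 -2.402
vertex 2.165 3.399 -2.403
endloop
endfacet
facet normal 0.556 0.269 0.787
outer loop
vertex 1.464 3.038 -1.09
vertex 2.25 2.905 -1.6
vertex 1.829 3.752 -1.592
endloop
endfacet
facet normal -0.992 0.087 0.087
outer loop
vertex -0.438 -3.467 -2.981
vertex -0.205 -2.008 -1.786
vertex -0.459 -2.318 -4.38
endloop
endfacet
facet normal -0.122 -0.768 -0.629
outer loop
vertex 0.385 -2.392 -4.454
vertex -0.438 -3.467 -2.981
vertex -0.459 -2.318 -4.38
endloop
endfacet
facet normal -0.992 0.087 0.087
outer loop
vertex -0.459 -2.318 -4.38
vertex -0.205 -2.008 -1.786
vertex -0.226 -0.859 -3.185
endloop
endfacet
facet normal -0.012 0.635 -0.773
outer loop
vertex -0.226 -0.859 -3.185
vertex 0.385 -2.392 -4.454
vertex -0.459 -2.318 -4.38
endloop
endfacet
facet normal 0.012 -0.635 0.773
outer loop
vertex -0.438 -3.467 -2.981
vertex 0.639 -2.082 -1.86
vertex -0.205 -2.008 -1.786
endloop
endfacet
facet normal -0.122 -0.768 -0.629
outer loop
vertex 0.406 -3.541 -3.055
vertex -0.438 -3.467 -2.981
vertex 0.385 -2.392 -4.454
endloop
endfacet
facet normal 0.012 -0.635 0.773
outer loop
vertex 0.406 -3.541 -3.055
vertex 0.639 -2.082 -1.86
vertex -0.438 -3.467 -2.981
endloop
endfacet
facet normal 0.122 0.768 0.629
outer loop
vertex -0.205 -2.008 -1.786
vertex 0.639 -2.082 -1.86
vertex -0.226 -0.859 -3.185
endloop
endfacet
facet normal -0.012 0.635 -0.773
outer loop
vertex 0.618 -0.933 -3.259
vertex 0.385 -2.392 -4.454
vertex -0.226 -0.859 -3.185
endloop
endfacet
facet normal 0.122 0.768 0.629
outer loop
vertex -0.226 -0.859 -3.185
vertex 0.639 -2.082 -1.86
vertex 0.618 -0.933 -3.259
endloop
endfacet
facet normal 0.992 -0.087 -0.087
outer loop
vertex 0.618 -0.933 -3.259
vertex 0.406 -3.541 -3.055
vertex 0.385 -2.392 -4.454
endloop
endfacet
facet normal 0.992 -0.087 -0.087
outer loop
vertex 0.639 -2.082 -1.86
vertex 0.406 -3.541 -3.055
vertex 0.618 -0.933 -3.259
endloop
endfacet

endsolid


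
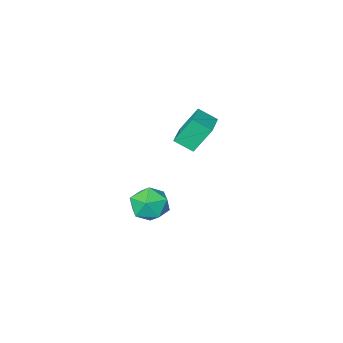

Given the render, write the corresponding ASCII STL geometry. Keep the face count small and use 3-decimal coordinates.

solid 
facet normal -0.492 0.217 0.843
outer loop
vertex -4.462 2.587 3.535
vertex -3.336 3.944 3.843
vertex -5.166 3.307 2.939
endloop
endfacet
facet normal -0.629 -0.758 -0.172
outer loop
vertex -4.324 2.936 1.497
vertex -4.462 2.587 3.535
vertex -5.166 3.307 2.939
endloop
endfacet
facet normal -0.492 0.217 0.843
outer loop
vertex -5.166 3.307 2.939
vertex -3.336 3.944 3.843
vertex -4.04 4.664 3.247
endloop
endfacet
facet normal -0.602 0.615 -0.510
outer loop
vertex -4.04 4.664 3.247
vertex -4.324 2.936 1.497
vertex -5.166 3.307 2.939
endloop
endfacet
facet normal 0.602 -0.615 0.510
outer loop
vertex -4.462 2.587 3.535
vertex -2.494 3.573 2.401
vertex -3.336 3.944 3.843
endloop
endfacet
facet normal -0.629 -0.758 -0.172
outer loop
vertex -3.62 2.216 2.093
vertex -4.462 2.587 3.535
vertex -4.324 2.936 1.497
endloop
endfacet
facet normal 0.602 -0.615 0.510
outer loop
vertex -3.62 2.216 2.093
vertex -2.494 3.573 2.401
vertex -4.462 2.587 3.535
endloop
endfacet
facet normal 0.629 0.758 0.172
outer loop
vertex -3.336 3.944 3.843
vertex -2.494 3.573 2.401
vertex -4.04 4.664 3.247
endloop
endfacet
facet normal -0.602 0.615 -0.510
outer loop
vertex -3.198 4.293 1.805
vertex -4.324 2.936 1.497
vertex -4.04 4.664 3.247
endloop
endfacet
facet normal 0.629 0.758 0.172
outer loop
vertex -4.04 4.664 3.247
vertex -2.494 3.573 2.401
vertex -3.198 4.293 1.805
endloop
endfacet
facet normal 0.492 -0.217 -0.843
outer loop
vertex -3.198 4.293 1.805
vertex -3.62 2.216 2.093
vertex -4.324 2.936 1.497
endloop
endfacet
facet normal 0.492 -0.217 -0.843
outer loop
vertex -2.494 3.573 2.401
vertex -3.62 2.216 2.093
vertex -3.198 4.293 1.805
endloop
endfacet
facet normal -0.628 0.083 0.774
outer loop
vertex -2.846 2.336 -2.775
vertex -3.262 1.257 -2.997
vertex -2.347 1.397 -2.27
endloop
endfacet
facet normal -0.033 0.460 0.887
outer loop
vertex -2.846 2.336 -2.775
vertex -2.347 1.397 -2.27
vertex -1.674 2.265 -2.695
endloop
endfacet
facet normal 0.032 0.933 0.357
outer loop
vertex -2.846 2.336 -2.775
vertex -1.674 2.265 -2.695
vertex -2.173 2.661 -3.685
endloop
endfacet
facet normal -0.522 0.849 -0.083
outer loop
vertex -2.846 2.336 -2.775
vertex -2.173 2.661 -3.685
vertex -3.155 2.039 -3.872
endloop
endfacet
facet normal -0.930 0.323 0.175
outer loop
vertex -2.846 2.336 -2.775
vertex -3.155 2.039 -3.872
vertex -3.262 1.257 -2.997
endloop
endfacet
facet normal 0.522 0.012 0.853
outer loop
vertex -1.674 2.265 -2.695
vertex -2.347 1.397 -2.27
vertex -1.365 1.141 -2.868
endloop
endfacet
facet normal -0.440 -0.598 0.669
outer loop
vertex -2.347 1.397 -2.27
vertex -3.262 1.257 -2.997
vertex -2.347 0.519 -3.055
endloop
endfacet
facet normal -0.930 -0.209 -0.301
outer loop
vertex -3.262 1.257 -2.997
vertex -3.155 2.039 -3.872
vertex -2.846 0.915 -4.045
endloop
endfacet
facet normal -0.270 0.642 -0.718
outer loop
vertex -3.155 2.039 -3.872
vertex -2.173 2.661 -3.685
vertex -2.173 1.783 -4.47
endloop
endfacet
facet normal 0.628 0.779 -0.005
outer loop
vertex -2.173 2.661 -3.685
vertex -1.674 2.265 -2.695
vertex -1.258 1.923 -3.743
endloop
endfacet
facet normal 0.522 -0.849 0.083
outer loop
vertex -1.674 0.844 -3.965
vertex -1.365 1.141 -2.868
vertex -2.347 0.519 -3.055
endloop
endfacet
facet normal -0.032 -0.933 -0.357
outer loop
vertex -1.674 0.844 -3.965
vertex -2.347 0.519 -3.055
vertex -2.846 0.915 -4.045
endloop
endfacet
facet normal 0.033 -0.460 -0.887
outer loop
vertex -1.674 0.844 -3.965
vertex -2.846 0.915 -4.045
vertex -2.173 1.783 -4.47
endloop
endfacet
facet normal 0.628 -0.083 -0.774
outer loop
vertex -1.674 0.844 -3.965
vertex -2.173 1.783 -4.47
vertex -1.258 1.923 -3.743
endloop
endfacet
facet normal 0.930 -0.323 -0.175
outer loop
vertex -1.674 0.844 -3.965
vertex -1.258 1.923 -3.743
vertex -1.365 1.141 -2.868
endloop
endfacet
facet normal 0.270 -0.642 0.718
outer loop
vertex -2.347 0.519 -3.055
vertex -1.365 1.141 -2.868
vertex -2.347 1.397 -2.27
endloop
endfacet
facet normal -0.628 -0.779 0.005
outer loop
vertex -2.846 0.915 -4.045
vertex -2.347 0.519 -3.055
vertex -3.262 1.257 -2.997
endloop
endfacet
facet normal -0.522 -0.012 -0.853
outer loop
vertex -2.173 1.783 -4.47
vertex -2.846 0.915 -4.045
vertex -3.155 2.039 -3.872
endloop
endfacet
facet normal 0.440 0.598 -0.669
outer loop
vertex -1.258 1.923 -3.743
vertex -2.173 1.783 -4.47
vertex -2.173 2.661 -3.685
endloop
endfacet
facet normal 0.930 0.209 0.301
outer loop
vertex -1.365 1.141 -2.868
vertex -1.258 1.923 -3.743
vertex -1.674 2.265 -2.695
endloop
endfacet

endsolid


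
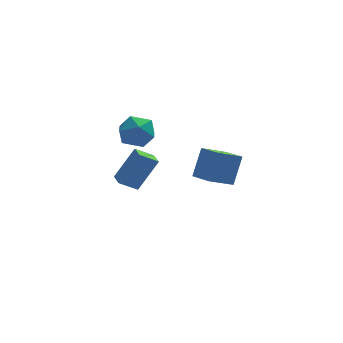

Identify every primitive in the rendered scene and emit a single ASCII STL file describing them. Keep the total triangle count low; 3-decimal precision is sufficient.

solid 
facet normal 0.327 0.539 0.776
outer loop
vertex -2.586 4.461 1.894
vertex -3.188 3.797 2.609
vertex -2.107 3.523 2.344
endloop
endfacet
facet normal 0.808 0.533 0.250
outer loop
vertex -2.586 4.461 1.894
vertex -2.107 3.523 2.344
vertex -1.936 3.781 1.241
endloop
endfacet
facet normal 0.499 0.799 -0.336
outer loop
vertex -2.586 4.461 1.894
vertex -1.936 3.781 1.241
vertex -2.911 4.214 0.823
endloop
endfacet
facet normal -0.174 0.970 -0.171
outer loop
vertex -2.586 4.461 1.894
vertex -2.911 4.214 0.823
vertex -3.685 4.224 1.669
endloop
endfacet
facet normal -0.280 0.810 0.516
outer loop
vertex -2.586 4.461 1.894
vertex -3.685 4.224 1.669
vertex -3.188 3.797 2.609
endloop
endfacet
facet normal 0.982 -0.146 0.118
outer loop
vertex -1.936 3.781 1.241
vertex -2.107 3.523 2.344
vertex -2.135 2.696 1.551
endloop
endfacet
facet normal 0.203 -0.136 0.970
outer loop
vertex -2.107 3.523 2.344
vertex -3.188 3.797 2.609
vertex -2.909 2.706 2.397
endloop
endfacet
facet normal -0.780 0.300 0.549
outer loop
vertex -3.188 3.797 2.609
vertex -3.685 4.224 1.669
vertex -3.884 3.139 1.979
endloop
endfacet
facet normal -0.608 0.560 -0.563
outer loop
vertex -3.685 4.224 1.669
vertex -2.911 4.214 0.823
vertex -3.713 3.397 0.876
endloop
endfacet
facet normal 0.482 0.284 -0.829
outer loop
vertex -2.911 4.214 0.823
vertex -1.936 3.781 1.241
vertex -2.632 3.123 0.611
endloop
endfacet
facet normal 0.174 -0.970 0.171
outer loop
vertex -3.234 2.459 1.326
vertex -2.135 2.696 1.551
vertex -2.909 2.706 2.397
endloop
endfacet
facet normal -0.499 -0.799 0.336
outer loop
vertex -3.234 2.459 1.326
vertex -2.909 2.706 2.397
vertex -3.884 3.139 1.979
endloop
endfacet
facet normal -0.808 -0.533 -0.250
outer loop
vertex -3.234 2.459 1.326
vertex -3.884 3.139 1.979
vertex -3.713 3.397 0.876
endloop
endfacet
facet normal -0.327 -0.539 -0.776
outer loop
vertex -3.234 2.459 1.326
vertex -3.713 3.397 0.876
vertex -2.632 3.123 0.611
endloop
endfacet
facet normal 0.280 -0.810 -0.516
outer loop
vertex -3.234 2.459 1.326
vertex -2.632 3.123 0.611
vertex -2.135 2.696 1.551
endloop
endfacet
facet normal 0.608 -0.560 0.563
outer loop
vertex -2.909 2.706 2.397
vertex -2.135 2.696 1.551
vertex -2.107 3.523 2.344
endloop
endfacet
facet normal -0.482 -0.284 0.829
outer loop
vertex -3.884 3.139 1.979
vertex -2.909 2.706 2.397
vertex -3.188 3.797 2.609
endloop
endfacet
facet normal -0.982 0.146 -0.118
outer loop
vertex -3.713 3.397 0.876
vertex -3.884 3.139 1.979
vertex -3.685 4.224 1.669
endloop
endfacet
facet normal -0.203 0.136 -0.970
outer loop
vertex -2.632 3.123 0.611
vertex -3.713 3.397 0.876
vertex -2.911 4.214 0.823
endloop
endfacet
facet normal 0.780 -0.300 -0.549
outer loop
vertex -2.135 2.696 1.551
vertex -2.632 3.123 0.611
vertex -1.936 3.781 1.241
endloop
endfacet
facet normal -0.534 -0.142 -0.834
outer loop
vertex -4.066 2.454 -1.57
vertex -4.155 3.394 -1.673
vertex -3.049 2.478 -2.225
endloop
endfacet
facet normal 0.093 -0.990 0.108
outer loop
vertex -1.885 2.786 -0.407
vertex -4.066 2.454 -1.57
vertex -3.049 2.478 -2.225
endloop
endfacet
facet normal -0.533 -0.141 -0.834
outer loop
vertex -3.049 2.478 -2.225
vertex -4.155 3.394 -1.673
vertex -3.137 3.418 -2.328
endloop
endfacet
facet normal 0.841 0.019 -0.541
outer loop
vertex -3.137 3.418 -2.328
vertex -1.885 2.786 -0.407
vertex -3.049 2.478 -2.225
endloop
endfacet
facet normal -0.840 -0.020 0.542
outer loop
vertex -4.066 2.454 -1.57
vertex -2.991 3.702 0.145
vertex -4.155 3.394 -1.673
endloop
endfacet
facet normal 0.093 -0.990 0.108
outer loop
vertex -2.903 2.762 0.248
vertex -4.066 2.454 -1.57
vertex -1.885 2.786 -0.407
endloop
endfacet
facet normal -0.841 -0.019 0.541
outer loop
vertex -2.903 2.762 0.248
vertex -2.991 3.702 0.145
vertex -4.066 2.454 -1.57
endloop
endfacet
facet normal -0.093 0.990 -0.108
outer loop
vertex -4.155 3.394 -1.673
vertex -2.991 3.702 0.145
vertex -3.137 3.418 -2.328
endloop
endfacet
facet normal 0.841 0.020 -0.541
outer loop
vertex -1.974 3.726 -0.51
vertex -1.885 2.786 -0.407
vertex -3.137 3.418 -2.328
endloop
endfacet
facet normal -0.093 0.990 -0.108
outer loop
vertex -3.137 3.418 -2.328
vertex -2.991 3.702 0.145
vertex -1.974 3.726 -0.51
endloop
endfacet
facet normal 0.533 0.142 0.834
outer loop
vertex -1.974 3.726 -0.51
vertex -2.903 2.762 0.248
vertex -1.885 2.786 -0.407
endloop
endfacet
facet normal 0.534 0.141 0.834
outer loop
vertex -2.991 3.702 0.145
vertex -2.903 2.762 0.248
vertex -1.974 3.726 -0.51
endloop
endfacet
facet normal -0.845 -0.278 0.456
outer loop
vertex -0.101 -3.336 3.884
vertex -0.662 -2.163 3.559
vertex -0.685 -4.033 2.377
endloop
endfacet
facet normal 0.418 -0.875 0.243
outer loop
vertex 0.642 -3.597 1.661
vertex -0.101 -3.336 3.884
vertex -0.685 -4.033 2.377
endloop
endfacet
facet normal -0.845 -0.278 0.457
outer loop
vertex -0.685 -4.033 2.377
vertex -0.662 -2.163 3.559
vertex -1.246 -2.861 2.053
endloop
endfacet
facet normal -0.332 -0.396 -0.856
outer loop
vertex -1.246 -2.861 2.053
vertex 0.642 -3.597 1.661
vertex -0.685 -4.033 2.377
endloop
endfacet
facet normal 0.332 0.396 0.856
outer loop
vertex -0.101 -3.336 3.884
vertex 0.665 -1.727 2.843
vertex -0.662 -2.163 3.559
endloop
endfacet
facet normal 0.419 -0.875 0.243
outer loop
vertex 1.226 -2.899 3.167
vertex -0.101 -3.336 3.884
vertex 0.642 -3.597 1.661
endloop
endfacet
facet normal 0.332 0.396 0.856
outer loop
vertex 1.226 -2.899 3.167
vertex 0.665 -1.727 2.843
vertex -0.101 -3.336 3.884
endloop
endfacet
facet normal -0.419 0.875 -0.243
outer loop
vertex -0.662 -2.163 3.559
vertex 0.665 -1.727 2.843
vertex -1.246 -2.861 2.053
endloop
endfacet
facet normal -0.332 -0.396 -0.856
outer loop
vertex 0.081 -2.424 1.336
vertex 0.642 -3.597 1.661
vertex -1.246 -2.861 2.053
endloop
endfacet
facet normal -0.419 0.875 -0.242
outer loop
vertex -1.246 -2.861 2.053
vertex 0.665 -1.727 2.843
vertex 0.081 -2.424 1.336
endloop
endfacet
facet normal 0.845 0.278 -0.457
outer loop
vertex 0.081 -2.424 1.336
vertex 1.226 -2.899 3.167
vertex 0.642 -3.597 1.661
endloop
endfacet
facet normal 0.845 0.278 -0.456
outer loop
vertex 0.665 -1.727 2.843
vertex 1.226 -2.899 3.167
vertex 0.081 -2.424 1.336
endloop
endfacet

endsolid
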